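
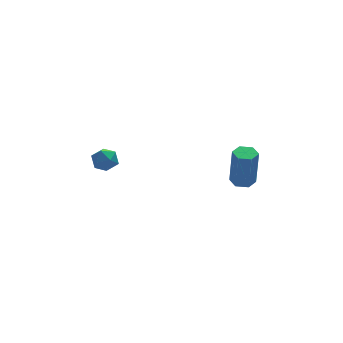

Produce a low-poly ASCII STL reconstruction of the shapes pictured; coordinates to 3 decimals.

solid 
facet normal -0.024 0.065 -0.998
outer loop
vertex 4.057 -2.183 -3.644
vertex 3.515 -1.904 -3.613
vertex 4.029 -1.575 -3.604
endloop
endfacet
facet normal 0.999 0.047 -0.022
outer loop
vertex 4.057 -2.183 -3.644
vertex 4.029 -1.575 -3.604
vertex 4.107 -2.314 -1.639
endloop
endfacet
facet normal 0.999 0.049 -0.021
outer loop
vertex 4.107 -2.314 -1.639
vertex 4.029 -1.575 -3.604
vertex 4.078 -1.706 -1.599
endloop
endfacet
facet normal 0.026 -0.064 0.998
outer loop
vertex 4.107 -2.314 -1.639
vertex 4.078 -1.706 -1.599
vertex 3.565 -2.036 -1.607
endloop
endfacet
facet normal -0.025 0.066 -0.998
outer loop
vertex 4.029 -1.575 -3.604
vertex 3.515 -1.904 -3.613
vertex 3.487 -1.296 -3.572
endloop
endfacet
facet normal 0.459 0.887 0.047
outer loop
vertex 4.029 -1.575 -3.604
vertex 3.487 -1.296 -3.572
vertex 4.078 -1.706 -1.599
endloop
endfacet
facet normal 0.458 0.888 0.047
outer loop
vertex 4.078 -1.706 -1.599
vertex 3.487 -1.296 -3.572
vertex 3.536 -1.428 -1.567
endloop
endfacet
facet normal 0.026 -0.064 0.998
outer loop
vertex 4.078 -1.706 -1.599
vertex 3.536 -1.428 -1.567
vertex 3.565 -2.036 -1.607
endloop
endfacet
facet normal -0.025 0.066 -0.997
outer loop
vertex 3.487 -1.296 -3.572
vertex 3.515 -1.904 -3.613
vertex 2.973 -1.626 -3.581
endloop
endfacet
facet normal -0.540 0.839 0.068
outer loop
vertex 3.487 -1.296 -3.572
vertex 2.973 -1.626 -3.581
vertex 3.536 -1.428 -1.567
endloop
endfacet
facet normal -0.539 0.839 0.068
outer loop
vertex 3.536 -1.428 -1.567
vertex 2.973 -1.626 -3.581
vertex 3.023 -1.757 -1.576
endloop
endfacet
facet normal 0.024 -0.064 0.998
outer loop
vertex 3.536 -1.428 -1.567
vertex 3.023 -1.757 -1.576
vertex 3.565 -2.036 -1.607
endloop
endfacet
facet normal -0.026 0.064 -0.998
outer loop
vertex 2.973 -1.626 -3.581
vertex 3.515 -1.904 -3.613
vertex 3.002 -2.234 -3.621
endloop
endfacet
facet normal -0.999 -0.049 0.022
outer loop
vertex 2.973 -1.626 -3.581
vertex 3.002 -2.234 -3.621
vertex 3.023 -1.757 -1.576
endloop
endfacet
facet normal -0.999 -0.047 0.021
outer loop
vertex 3.023 -1.757 -1.576
vertex 3.002 -2.234 -3.621
vertex 3.051 -2.365 -1.616
endloop
endfacet
facet normal 0.024 -0.065 0.998
outer loop
vertex 3.023 -1.757 -1.576
vertex 3.051 -2.365 -1.616
vertex 3.565 -2.036 -1.607
endloop
endfacet
facet normal -0.026 0.064 -0.998
outer loop
vertex 3.002 -2.234 -3.621
vertex 3.515 -1.904 -3.613
vertex 3.544 -2.512 -3.653
endloop
endfacet
facet normal -0.458 -0.888 -0.047
outer loop
vertex 3.002 -2.234 -3.621
vertex 3.544 -2.512 -3.653
vertex 3.051 -2.365 -1.616
endloop
endfacet
facet normal -0.459 -0.887 -0.047
outer loop
vertex 3.051 -2.365 -1.616
vertex 3.544 -2.512 -3.653
vertex 3.593 -2.644 -1.648
endloop
endfacet
facet normal 0.025 -0.066 0.998
outer loop
vertex 3.051 -2.365 -1.616
vertex 3.593 -2.644 -1.648
vertex 3.565 -2.036 -1.607
endloop
endfacet
facet normal -0.024 0.064 -0.998
outer loop
vertex 3.544 -2.512 -3.653
vertex 3.515 -1.904 -3.613
vertex 4.057 -2.183 -3.644
endloop
endfacet
facet normal 0.539 -0.839 -0.068
outer loop
vertex 3.544 -2.512 -3.653
vertex 4.057 -2.183 -3.644
vertex 3.593 -2.644 -1.648
endloop
endfacet
facet normal 0.540 -0.839 -0.068
outer loop
vertex 3.593 -2.644 -1.648
vertex 4.057 -2.183 -3.644
vertex 4.107 -2.314 -1.639
endloop
endfacet
facet normal 0.025 -0.066 0.997
outer loop
vertex 3.593 -2.644 -1.648
vertex 4.107 -2.314 -1.639
vertex 3.565 -2.036 -1.607
endloop
endfacet
facet normal -0.352 0.602 0.716
outer loop
vertex -3.375 -0.801 -0.746
vertex -3.046 -1.17 -0.274
vertex -2.735 -0.637 -0.569
endloop
endfacet
facet normal -0.274 0.956 0.103
outer loop
vertex -3.375 -0.801 -0.746
vertex -2.735 -0.637 -0.569
vertex -2.923 -0.62 -1.226
endloop
endfacet
facet normal -0.670 0.630 -0.393
outer loop
vertex -3.375 -0.801 -0.746
vertex -2.923 -0.62 -1.226
vertex -3.349 -1.142 -1.337
endloop
endfacet
facet normal -0.994 0.073 -0.086
outer loop
vertex -3.375 -0.801 -0.746
vertex -3.349 -1.142 -1.337
vertex -3.425 -1.482 -0.749
endloop
endfacet
facet normal -0.798 0.056 0.600
outer loop
vertex -3.375 -0.801 -0.746
vertex -3.425 -1.482 -0.749
vertex -3.046 -1.17 -0.274
endloop
endfacet
facet normal 0.412 0.906 -0.094
outer loop
vertex -2.923 -0.62 -1.226
vertex -2.735 -0.637 -0.569
vertex -2.315 -0.878 -1.051
endloop
endfacet
facet normal 0.284 0.332 0.899
outer loop
vertex -2.735 -0.637 -0.569
vertex -3.046 -1.17 -0.274
vertex -2.391 -1.218 -0.463
endloop
endfacet
facet normal -0.438 -0.550 0.711
outer loop
vertex -3.046 -1.17 -0.274
vertex -3.425 -1.482 -0.749
vertex -2.817 -1.74 -0.574
endloop
endfacet
facet normal -0.756 -0.520 -0.398
outer loop
vertex -3.425 -1.482 -0.749
vertex -3.349 -1.142 -1.337
vertex -3.005 -1.723 -1.231
endloop
endfacet
facet normal -0.231 0.379 -0.896
outer loop
vertex -3.349 -1.142 -1.337
vertex -2.923 -0.62 -1.226
vertex -2.694 -1.19 -1.526
endloop
endfacet
facet normal 0.994 -0.073 0.086
outer loop
vertex -2.365 -1.559 -1.054
vertex -2.315 -0.878 -1.051
vertex -2.391 -1.218 -0.463
endloop
endfacet
facet normal 0.670 -0.630 0.393
outer loop
vertex -2.365 -1.559 -1.054
vertex -2.391 -1.218 -0.463
vertex -2.817 -1.74 -0.574
endloop
endfacet
facet normal 0.274 -0.956 -0.103
outer loop
vertex -2.365 -1.559 -1.054
vertex -2.817 -1.74 -0.574
vertex -3.005 -1.723 -1.231
endloop
endfacet
facet normal 0.352 -0.602 -0.716
outer loop
vertex -2.365 -1.559 -1.054
vertex -3.005 -1.723 -1.231
vertex -2.694 -1.19 -1.526
endloop
endfacet
facet normal 0.798 -0.056 -0.600
outer loop
vertex -2.365 -1.559 -1.054
vertex -2.694 -1.19 -1.526
vertex -2.315 -0.878 -1.051
endloop
endfacet
facet normal 0.756 0.520 0.398
outer loop
vertex -2.391 -1.218 -0.463
vertex -2.315 -0.878 -1.051
vertex -2.735 -0.637 -0.569
endloop
endfacet
facet normal 0.231 -0.379 0.896
outer loop
vertex -2.817 -1.74 -0.574
vertex -2.391 -1.218 -0.463
vertex -3.046 -1.17 -0.274
endloop
endfacet
facet normal -0.412 -0.906 0.094
outer loop
vertex -3.005 -1.723 -1.231
vertex -2.817 -1.74 -0.574
vertex -3.425 -1.482 -0.749
endloop
endfacet
facet normal -0.284 -0.332 -0.899
outer loop
vertex -2.694 -1.19 -1.526
vertex -3.005 -1.723 -1.231
vertex -3.349 -1.142 -1.337
endloop
endfacet
facet normal 0.438 0.550 -0.711
outer loop
vertex -2.315 -0.878 -1.051
vertex -2.694 -1.19 -1.526
vertex -2.923 -0.62 -1.226
endloop
endfacet

endsolid


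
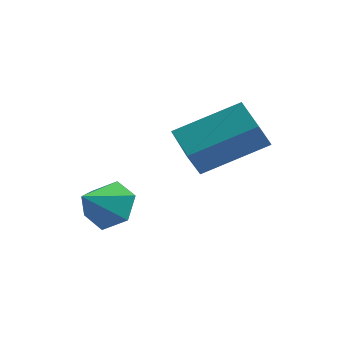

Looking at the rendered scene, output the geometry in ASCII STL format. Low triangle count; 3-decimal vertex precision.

solid 
facet normal -0.691 -0.566 -0.451
outer loop
vertex 0.979 -1.982 -0.451
vertex 0.009 -1.117 -0.05
vertex 1.094 -1.478 -1.26
endloop
endfacet
facet normal 0.713 -0.636 -0.295
outer loop
vertex 2.551 -0.283 -0.31
vertex 0.979 -1.982 -0.451
vertex 1.094 -1.478 -1.26
endloop
endfacet
facet normal -0.691 -0.566 -0.451
outer loop
vertex 1.094 -1.478 -1.26
vertex 0.009 -1.117 -0.05
vertex 0.124 -0.613 -0.859
endloop
endfacet
facet normal 0.119 0.525 -0.843
outer loop
vertex 0.124 -0.613 -0.859
vertex 2.551 -0.283 -0.31
vertex 1.094 -1.478 -1.26
endloop
endfacet
facet normal -0.119 -0.525 0.843
outer loop
vertex 0.979 -1.982 -0.451
vertex 1.466 0.078 0.9
vertex 0.009 -1.117 -0.05
endloop
endfacet
facet normal 0.713 -0.636 -0.295
outer loop
vertex 2.436 -0.787 0.499
vertex 0.979 -1.982 -0.451
vertex 2.551 -0.283 -0.31
endloop
endfacet
facet normal -0.119 -0.525 0.843
outer loop
vertex 2.436 -0.787 0.499
vertex 1.466 0.078 0.9
vertex 0.979 -1.982 -0.451
endloop
endfacet
facet normal -0.713 0.636 0.295
outer loop
vertex 0.009 -1.117 -0.05
vertex 1.466 0.078 0.9
vertex 0.124 -0.613 -0.859
endloop
endfacet
facet normal 0.119 0.525 -0.843
outer loop
vertex 1.581 0.582 0.091
vertex 2.551 -0.283 -0.31
vertex 0.124 -0.613 -0.859
endloop
endfacet
facet normal -0.713 0.636 0.295
outer loop
vertex 0.124 -0.613 -0.859
vertex 1.466 0.078 0.9
vertex 1.581 0.582 0.091
endloop
endfacet
facet normal 0.691 0.566 0.451
outer loop
vertex 1.581 0.582 0.091
vertex 2.436 -0.787 0.499
vertex 2.551 -0.283 -0.31
endloop
endfacet
facet normal 0.691 0.566 0.451
outer loop
vertex 1.466 0.078 0.9
vertex 2.436 -0.787 0.499
vertex 1.581 0.582 0.091
endloop
endfacet
facet normal 0.162 0.818 -0.553
outer loop
vertex -0.411 -2.26 -2.084
vertex -1.107 -2.431 -2.541
vertex -1.164 -1.948 -1.843
endloop
endfacet
facet normal 0.295 -0.026 0.955
outer loop
vertex -0.411 -2.26 -2.084
vertex -1.164 -1.948 -1.843
vertex -1.313 -3.469 -1.839
endloop
endfacet
facet normal 0.162 0.818 -0.553
outer loop
vertex -1.164 -1.948 -1.843
vertex -1.107 -2.431 -2.541
vertex -1.86 -2.119 -2.3
endloop
endfacet
facet normal -0.558 0.057 0.828
outer loop
vertex -1.164 -1.948 -1.843
vertex -1.86 -2.119 -2.3
vertex -1.313 -3.469 -1.839
endloop
endfacet
facet normal 0.162 0.818 -0.552
outer loop
vertex -1.86 -2.119 -2.3
vertex -1.107 -2.431 -2.541
vertex -1.804 -2.601 -2.997
endloop
endfacet
facet normal -0.933 -0.327 0.151
outer loop
vertex -1.86 -2.119 -2.3
vertex -1.804 -2.601 -2.997
vertex -1.313 -3.469 -1.839
endloop
endfacet
facet normal 0.162 0.818 -0.552
outer loop
vertex -1.804 -2.601 -2.997
vertex -1.107 -2.431 -2.541
vertex -1.051 -2.913 -3.238
endloop
endfacet
facet normal -0.457 -0.794 -0.401
outer loop
vertex -1.804 -2.601 -2.997
vertex -1.051 -2.913 -3.238
vertex -1.313 -3.469 -1.839
endloop
endfacet
facet normal 0.162 0.818 -0.552
outer loop
vertex -1.051 -2.913 -3.238
vertex -1.107 -2.431 -2.541
vertex -0.354 -2.743 -2.782
endloop
endfacet
facet normal 0.394 -0.877 -0.275
outer loop
vertex -1.051 -2.913 -3.238
vertex -0.354 -2.743 -2.782
vertex -1.313 -3.469 -1.839
endloop
endfacet
facet normal 0.162 0.818 -0.553
outer loop
vertex -0.354 -2.743 -2.782
vertex -1.107 -2.431 -2.541
vertex -0.411 -2.26 -2.084
endloop
endfacet
facet normal 0.771 -0.493 0.404
outer loop
vertex -0.354 -2.743 -2.782
vertex -0.411 -2.26 -2.084
vertex -1.313 -3.469 -1.839
endloop
endfacet

endsolid


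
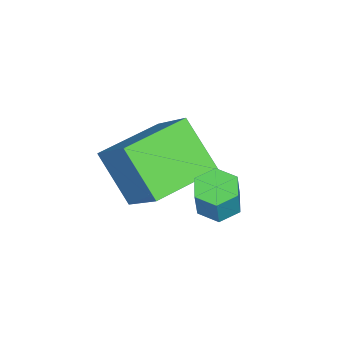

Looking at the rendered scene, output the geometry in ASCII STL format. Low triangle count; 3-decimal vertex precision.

solid 
facet normal -0.272 -0.047 -0.961
outer loop
vertex 1.085 0.491 -0.326
vertex 0.552 0.874 -0.194
vertex 1.132 1.157 -0.372
endloop
endfacet
facet normal 0.960 -0.086 -0.268
outer loop
vertex 1.085 0.491 -0.326
vertex 1.132 1.157 -0.372
vertex 1.382 0.543 0.722
endloop
endfacet
facet normal 0.960 -0.086 -0.268
outer loop
vertex 1.382 0.543 0.722
vertex 1.132 1.157 -0.372
vertex 1.429 1.21 0.675
endloop
endfacet
facet normal 0.272 0.049 0.961
outer loop
vertex 1.382 0.543 0.722
vertex 1.429 1.21 0.675
vertex 0.848 0.926 0.854
endloop
endfacet
facet normal -0.272 -0.047 -0.961
outer loop
vertex 1.132 1.157 -0.372
vertex 0.552 0.874 -0.194
vertex 0.599 1.541 -0.24
endloop
endfacet
facet normal 0.541 0.818 -0.195
outer loop
vertex 1.132 1.157 -0.372
vertex 0.599 1.541 -0.24
vertex 1.429 1.21 0.675
endloop
endfacet
facet normal 0.540 0.819 -0.193
outer loop
vertex 1.429 1.21 0.675
vertex 0.599 1.541 -0.24
vertex 0.895 1.593 0.807
endloop
endfacet
facet normal 0.272 0.049 0.961
outer loop
vertex 1.429 1.21 0.675
vertex 0.895 1.593 0.807
vertex 0.848 0.926 0.854
endloop
endfacet
facet normal -0.271 -0.047 -0.961
outer loop
vertex 0.599 1.541 -0.24
vertex 0.552 0.874 -0.194
vertex 0.018 1.257 -0.062
endloop
endfacet
facet normal -0.420 0.905 0.074
outer loop
vertex 0.599 1.541 -0.24
vertex 0.018 1.257 -0.062
vertex 0.895 1.593 0.807
endloop
endfacet
facet normal -0.420 0.904 0.074
outer loop
vertex 0.895 1.593 0.807
vertex 0.018 1.257 -0.062
vertex 0.315 1.309 0.986
endloop
endfacet
facet normal 0.273 0.048 0.961
outer loop
vertex 0.895 1.593 0.807
vertex 0.315 1.309 0.986
vertex 0.848 0.926 0.854
endloop
endfacet
facet normal -0.272 -0.049 -0.961
outer loop
vertex 0.018 1.257 -0.062
vertex 0.552 0.874 -0.194
vertex -0.029 0.59 -0.015
endloop
endfacet
facet normal -0.960 0.086 0.268
outer loop
vertex 0.018 1.257 -0.062
vertex -0.029 0.59 -0.015
vertex 0.315 1.309 0.986
endloop
endfacet
facet normal -0.960 0.086 0.268
outer loop
vertex 0.315 1.309 0.986
vertex -0.029 0.59 -0.015
vertex 0.268 0.643 1.032
endloop
endfacet
facet normal 0.272 0.047 0.961
outer loop
vertex 0.315 1.309 0.986
vertex 0.268 0.643 1.032
vertex 0.848 0.926 0.854
endloop
endfacet
facet normal -0.272 -0.049 -0.961
outer loop
vertex -0.029 0.59 -0.015
vertex 0.552 0.874 -0.194
vertex 0.505 0.207 -0.147
endloop
endfacet
facet normal -0.539 -0.819 0.195
outer loop
vertex -0.029 0.59 -0.015
vertex 0.505 0.207 -0.147
vertex 0.268 0.643 1.032
endloop
endfacet
facet normal -0.541 -0.818 0.194
outer loop
vertex 0.268 0.643 1.032
vertex 0.505 0.207 -0.147
vertex 0.801 0.259 0.9
endloop
endfacet
facet normal 0.272 0.047 0.961
outer loop
vertex 0.268 0.643 1.032
vertex 0.801 0.259 0.9
vertex 0.848 0.926 0.854
endloop
endfacet
facet normal -0.273 -0.048 -0.961
outer loop
vertex 0.505 0.207 -0.147
vertex 0.552 0.874 -0.194
vertex 1.085 0.491 -0.326
endloop
endfacet
facet normal 0.420 -0.904 -0.074
outer loop
vertex 0.505 0.207 -0.147
vertex 1.085 0.491 -0.326
vertex 0.801 0.259 0.9
endloop
endfacet
facet normal 0.420 -0.905 -0.074
outer loop
vertex 0.801 0.259 0.9
vertex 1.085 0.491 -0.326
vertex 1.382 0.543 0.722
endloop
endfacet
facet normal 0.271 0.047 0.961
outer loop
vertex 0.801 0.259 0.9
vertex 1.382 0.543 0.722
vertex 0.848 0.926 0.854
endloop
endfacet
facet normal -0.884 0.460 0.078
outer loop
vertex -1.678 -2.063 0.193
vertex -0.897 -0.811 1.659
vertex -1.148 -0.817 -1.154
endloop
endfacet
facet normal -0.376 -0.602 -0.705
outer loop
vertex 0.717 -1.789 -1.319
vertex -1.678 -2.063 0.193
vertex -1.148 -0.817 -1.154
endloop
endfacet
facet normal -0.884 0.460 0.078
outer loop
vertex -1.148 -0.817 -1.154
vertex -0.897 -0.811 1.659
vertex -0.367 0.435 0.312
endloop
endfacet
facet normal 0.278 0.652 -0.705
outer loop
vertex -0.367 0.435 0.312
vertex 0.717 -1.789 -1.319
vertex -1.148 -0.817 -1.154
endloop
endfacet
facet normal -0.278 -0.652 0.705
outer loop
vertex -1.678 -2.063 0.193
vertex 0.968 -1.783 1.494
vertex -0.897 -0.811 1.659
endloop
endfacet
facet normal -0.376 -0.602 -0.705
outer loop
vertex 0.187 -3.035 0.028
vertex -1.678 -2.063 0.193
vertex 0.717 -1.789 -1.319
endloop
endfacet
facet normal -0.278 -0.652 0.705
outer loop
vertex 0.187 -3.035 0.028
vertex 0.968 -1.783 1.494
vertex -1.678 -2.063 0.193
endloop
endfacet
facet normal 0.376 0.602 0.705
outer loop
vertex -0.897 -0.811 1.659
vertex 0.968 -1.783 1.494
vertex -0.367 0.435 0.312
endloop
endfacet
facet normal 0.278 0.652 -0.705
outer loop
vertex 1.498 -0.537 0.147
vertex 0.717 -1.789 -1.319
vertex -0.367 0.435 0.312
endloop
endfacet
facet normal 0.376 0.602 0.705
outer loop
vertex -0.367 0.435 0.312
vertex 0.968 -1.783 1.494
vertex 1.498 -0.537 0.147
endloop
endfacet
facet normal 0.884 -0.460 -0.078
outer loop
vertex 1.498 -0.537 0.147
vertex 0.187 -3.035 0.028
vertex 0.717 -1.789 -1.319
endloop
endfacet
facet normal 0.884 -0.460 -0.078
outer loop
vertex 0.968 -1.783 1.494
vertex 0.187 -3.035 0.028
vertex 1.498 -0.537 0.147
endloop
endfacet

endsolid


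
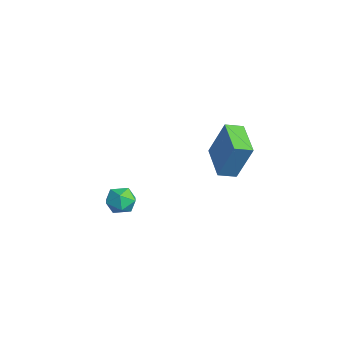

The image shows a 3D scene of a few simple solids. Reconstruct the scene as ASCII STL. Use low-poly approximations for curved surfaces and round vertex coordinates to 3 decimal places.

solid 
facet normal -0.959 0.187 0.214
outer loop
vertex -2.655 2.755 5.205
vertex -2.553 3.57 4.949
vertex -3.156 2.251 3.399
endloop
endfacet
facet normal -0.118 -0.947 0.297
outer loop
vertex -1.507 1.93 3.031
vertex -2.655 2.755 5.205
vertex -3.156 2.251 3.399
endloop
endfacet
facet normal -0.959 0.186 0.215
outer loop
vertex -3.156 2.251 3.399
vertex -2.553 3.57 4.949
vertex -3.055 3.066 3.144
endloop
endfacet
facet normal -0.258 -0.259 -0.931
outer loop
vertex -3.055 3.066 3.144
vertex -1.507 1.93 3.031
vertex -3.156 2.251 3.399
endloop
endfacet
facet normal 0.258 0.260 0.930
outer loop
vertex -2.655 2.755 5.205
vertex -0.904 3.249 4.581
vertex -2.553 3.57 4.949
endloop
endfacet
facet normal -0.118 -0.947 0.297
outer loop
vertex -1.005 2.434 4.836
vertex -2.655 2.755 5.205
vertex -1.507 1.93 3.031
endloop
endfacet
facet normal 0.259 0.259 0.931
outer loop
vertex -1.005 2.434 4.836
vertex -0.904 3.249 4.581
vertex -2.655 2.755 5.205
endloop
endfacet
facet normal 0.118 0.947 -0.297
outer loop
vertex -2.553 3.57 4.949
vertex -0.904 3.249 4.581
vertex -3.055 3.066 3.144
endloop
endfacet
facet normal -0.259 -0.260 -0.930
outer loop
vertex -1.405 2.745 2.775
vertex -1.507 1.93 3.031
vertex -3.055 3.066 3.144
endloop
endfacet
facet normal 0.118 0.948 -0.297
outer loop
vertex -3.055 3.066 3.144
vertex -0.904 3.249 4.581
vertex -1.405 2.745 2.775
endloop
endfacet
facet normal 0.959 -0.187 -0.214
outer loop
vertex -1.405 2.745 2.775
vertex -1.005 2.434 4.836
vertex -1.507 1.93 3.031
endloop
endfacet
facet normal 0.959 -0.186 -0.214
outer loop
vertex -0.904 3.249 4.581
vertex -1.005 2.434 4.836
vertex -1.405 2.745 2.775
endloop
endfacet
facet normal -0.543 0.775 0.323
outer loop
vertex -1.017 -1.899 3.06
vertex -1.549 -2.352 3.254
vertex -1.026 -2.183 3.727
endloop
endfacet
facet normal 0.156 0.908 0.389
outer loop
vertex -1.017 -1.899 3.06
vertex -1.026 -2.183 3.727
vertex -0.401 -2.134 3.362
endloop
endfacet
facet normal 0.452 0.854 -0.258
outer loop
vertex -1.017 -1.899 3.06
vertex -0.401 -2.134 3.362
vertex -0.538 -2.273 2.663
endloop
endfacet
facet normal -0.063 0.687 -0.724
outer loop
vertex -1.017 -1.899 3.06
vertex -0.538 -2.273 2.663
vertex -1.248 -2.408 2.597
endloop
endfacet
facet normal -0.677 0.639 -0.365
outer loop
vertex -1.017 -1.899 3.06
vertex -1.248 -2.408 2.597
vertex -1.549 -2.352 3.254
endloop
endfacet
facet normal 0.438 0.402 0.804
outer loop
vertex -0.401 -2.134 3.362
vertex -1.026 -2.183 3.727
vertex -0.552 -2.732 3.743
endloop
endfacet
facet normal -0.692 0.188 0.698
outer loop
vertex -1.026 -2.183 3.727
vertex -1.549 -2.352 3.254
vertex -1.262 -2.867 3.677
endloop
endfacet
facet normal -0.910 -0.034 -0.414
outer loop
vertex -1.549 -2.352 3.254
vertex -1.248 -2.408 2.597
vertex -1.399 -3.006 2.978
endloop
endfacet
facet normal 0.084 0.044 -0.995
outer loop
vertex -1.248 -2.408 2.597
vertex -0.538 -2.273 2.663
vertex -0.774 -2.957 2.613
endloop
endfacet
facet normal 0.918 0.313 -0.242
outer loop
vertex -0.538 -2.273 2.663
vertex -0.401 -2.134 3.362
vertex -0.251 -2.788 3.086
endloop
endfacet
facet normal 0.063 -0.687 0.724
outer loop
vertex -0.783 -3.241 3.28
vertex -0.552 -2.732 3.743
vertex -1.262 -2.867 3.677
endloop
endfacet
facet normal -0.452 -0.854 0.258
outer loop
vertex -0.783 -3.241 3.28
vertex -1.262 -2.867 3.677
vertex -1.399 -3.006 2.978
endloop
endfacet
facet normal -0.156 -0.908 -0.389
outer loop
vertex -0.783 -3.241 3.28
vertex -1.399 -3.006 2.978
vertex -0.774 -2.957 2.613
endloop
endfacet
facet normal 0.543 -0.775 -0.323
outer loop
vertex -0.783 -3.241 3.28
vertex -0.774 -2.957 2.613
vertex -0.251 -2.788 3.086
endloop
endfacet
facet normal 0.677 -0.639 0.365
outer loop
vertex -0.783 -3.241 3.28
vertex -0.251 -2.788 3.086
vertex -0.552 -2.732 3.743
endloop
endfacet
facet normal -0.084 -0.044 0.995
outer loop
vertex -1.262 -2.867 3.677
vertex -0.552 -2.732 3.743
vertex -1.026 -2.183 3.727
endloop
endfacet
facet normal -0.918 -0.313 0.242
outer loop
vertex -1.399 -3.006 2.978
vertex -1.262 -2.867 3.677
vertex -1.549 -2.352 3.254
endloop
endfacet
facet normal -0.438 -0.402 -0.804
outer loop
vertex -0.774 -2.957 2.613
vertex -1.399 -3.006 2.978
vertex -1.248 -2.408 2.597
endloop
endfacet
facet normal 0.692 -0.188 -0.698
outer loop
vertex -0.251 -2.788 3.086
vertex -0.774 -2.957 2.613
vertex -0.538 -2.273 2.663
endloop
endfacet
facet normal 0.910 0.034 0.414
outer loop
vertex -0.552 -2.732 3.743
vertex -0.251 -2.788 3.086
vertex -0.401 -2.134 3.362
endloop
endfacet

endsolid


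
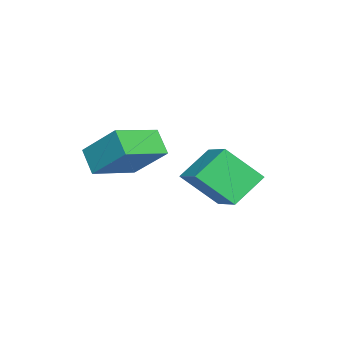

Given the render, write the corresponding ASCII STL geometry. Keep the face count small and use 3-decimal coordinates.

solid 
facet normal -0.825 0.516 -0.230
outer loop
vertex 1.147 1.73 0.835
vertex 1.703 2.264 0.038
vertex 0.666 0.419 -0.378
endloop
endfacet
facet normal -0.501 -0.482 0.719
outer loop
vertex 2.177 -0.524 0.042
vertex 1.147 1.73 0.835
vertex 0.666 0.419 -0.378
endloop
endfacet
facet normal -0.825 0.516 -0.231
outer loop
vertex 0.666 0.419 -0.378
vertex 1.703 2.264 0.038
vertex 1.223 0.953 -1.176
endloop
endfacet
facet normal -0.260 -0.709 -0.656
outer loop
vertex 1.223 0.953 -1.176
vertex 2.177 -0.524 0.042
vertex 0.666 0.419 -0.378
endloop
endfacet
facet normal 0.260 0.709 0.656
outer loop
vertex 1.147 1.73 0.835
vertex 3.214 1.321 0.458
vertex 1.703 2.264 0.038
endloop
endfacet
facet normal -0.501 -0.482 0.719
outer loop
vertex 2.657 0.787 1.256
vertex 1.147 1.73 0.835
vertex 2.177 -0.524 0.042
endloop
endfacet
facet normal 0.260 0.709 0.656
outer loop
vertex 2.657 0.787 1.256
vertex 3.214 1.321 0.458
vertex 1.147 1.73 0.835
endloop
endfacet
facet normal 0.501 0.482 -0.719
outer loop
vertex 1.703 2.264 0.038
vertex 3.214 1.321 0.458
vertex 1.223 0.953 -1.176
endloop
endfacet
facet normal -0.260 -0.709 -0.656
outer loop
vertex 2.733 0.01 -0.755
vertex 2.177 -0.524 0.042
vertex 1.223 0.953 -1.176
endloop
endfacet
facet normal 0.501 0.481 -0.719
outer loop
vertex 1.223 0.953 -1.176
vertex 3.214 1.321 0.458
vertex 2.733 0.01 -0.755
endloop
endfacet
facet normal 0.825 -0.516 0.230
outer loop
vertex 2.733 0.01 -0.755
vertex 2.657 0.787 1.256
vertex 2.177 -0.524 0.042
endloop
endfacet
facet normal 0.825 -0.516 0.231
outer loop
vertex 3.214 1.321 0.458
vertex 2.657 0.787 1.256
vertex 2.733 0.01 -0.755
endloop
endfacet
facet normal -0.773 -0.516 -0.369
outer loop
vertex -1.399 2.749 -0.911
vertex -1.667 4.044 -2.161
vertex -0.436 2.005 -1.887
endloop
endfacet
facet normal 0.147 -0.711 0.687
outer loop
vertex 1.047 2.996 -1.179
vertex -1.399 2.749 -0.911
vertex -0.436 2.005 -1.887
endloop
endfacet
facet normal -0.773 -0.516 -0.369
outer loop
vertex -0.436 2.005 -1.887
vertex -1.667 4.044 -2.161
vertex -0.704 3.3 -3.138
endloop
endfacet
facet normal 0.617 -0.477 -0.626
outer loop
vertex -0.704 3.3 -3.138
vertex 1.047 2.996 -1.179
vertex -0.436 2.005 -1.887
endloop
endfacet
facet normal -0.617 0.477 0.626
outer loop
vertex -1.399 2.749 -0.911
vertex -0.184 5.035 -1.453
vertex -1.667 4.044 -2.161
endloop
endfacet
facet normal 0.147 -0.712 0.687
outer loop
vertex 0.084 3.74 -0.202
vertex -1.399 2.749 -0.911
vertex 1.047 2.996 -1.179
endloop
endfacet
facet normal -0.618 0.477 0.626
outer loop
vertex 0.084 3.74 -0.202
vertex -0.184 5.035 -1.453
vertex -1.399 2.749 -0.911
endloop
endfacet
facet normal -0.147 0.711 -0.687
outer loop
vertex -1.667 4.044 -2.161
vertex -0.184 5.035 -1.453
vertex -0.704 3.3 -3.138
endloop
endfacet
facet normal 0.618 -0.476 -0.626
outer loop
vertex 0.779 4.291 -2.429
vertex 1.047 2.996 -1.179
vertex -0.704 3.3 -3.138
endloop
endfacet
facet normal -0.147 0.711 -0.687
outer loop
vertex -0.704 3.3 -3.138
vertex -0.184 5.035 -1.453
vertex 0.779 4.291 -2.429
endloop
endfacet
facet normal 0.773 0.516 0.369
outer loop
vertex 0.779 4.291 -2.429
vertex 0.084 3.74 -0.202
vertex 1.047 2.996 -1.179
endloop
endfacet
facet normal 0.773 0.516 0.369
outer loop
vertex -0.184 5.035 -1.453
vertex 0.084 3.74 -0.202
vertex 0.779 4.291 -2.429
endloop
endfacet

endsolid


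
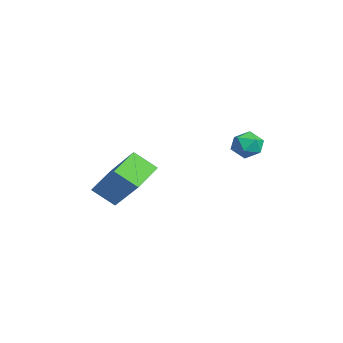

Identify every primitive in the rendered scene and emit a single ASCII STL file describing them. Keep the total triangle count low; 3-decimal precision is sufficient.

solid 
facet normal -0.537 0.637 0.553
outer loop
vertex 1.69 3.578 0.821
vertex 2.113 3.467 1.36
vertex 2.252 3.976 0.909
endloop
endfacet
facet normal -0.558 0.818 -0.136
outer loop
vertex 1.69 3.578 0.821
vertex 2.252 3.976 0.909
vertex 2.08 3.753 0.275
endloop
endfacet
facet normal -0.823 0.266 -0.502
outer loop
vertex 1.69 3.578 0.821
vertex 2.08 3.753 0.275
vertex 1.835 3.106 0.334
endloop
endfacet
facet normal -0.965 -0.258 -0.037
outer loop
vertex 1.69 3.578 0.821
vertex 1.835 3.106 0.334
vertex 1.856 2.93 1.004
endloop
endfacet
facet normal -0.789 -0.029 0.613
outer loop
vertex 1.69 3.578 0.821
vertex 1.856 2.93 1.004
vertex 2.113 3.467 1.36
endloop
endfacet
facet normal 0.112 0.927 -0.357
outer loop
vertex 2.08 3.753 0.275
vertex 2.252 3.976 0.909
vertex 2.744 3.75 0.476
endloop
endfacet
facet normal 0.145 0.634 0.760
outer loop
vertex 2.252 3.976 0.909
vertex 2.113 3.467 1.36
vertex 2.765 3.574 1.146
endloop
endfacet
facet normal -0.262 -0.443 0.857
outer loop
vertex 2.113 3.467 1.36
vertex 1.856 2.93 1.004
vertex 2.52 2.927 1.205
endloop
endfacet
facet normal -0.547 -0.814 -0.197
outer loop
vertex 1.856 2.93 1.004
vertex 1.835 3.106 0.334
vertex 2.348 2.704 0.571
endloop
endfacet
facet normal -0.317 0.033 -0.948
outer loop
vertex 1.835 3.106 0.334
vertex 2.08 3.753 0.275
vertex 2.487 3.213 0.12
endloop
endfacet
facet normal 0.965 0.258 0.037
outer loop
vertex 2.91 3.102 0.659
vertex 2.744 3.75 0.476
vertex 2.765 3.574 1.146
endloop
endfacet
facet normal 0.823 -0.266 0.502
outer loop
vertex 2.91 3.102 0.659
vertex 2.765 3.574 1.146
vertex 2.52 2.927 1.205
endloop
endfacet
facet normal 0.558 -0.818 0.136
outer loop
vertex 2.91 3.102 0.659
vertex 2.52 2.927 1.205
vertex 2.348 2.704 0.571
endloop
endfacet
facet normal 0.537 -0.637 -0.553
outer loop
vertex 2.91 3.102 0.659
vertex 2.348 2.704 0.571
vertex 2.487 3.213 0.12
endloop
endfacet
facet normal 0.789 0.029 -0.613
outer loop
vertex 2.91 3.102 0.659
vertex 2.487 3.213 0.12
vertex 2.744 3.75 0.476
endloop
endfacet
facet normal 0.547 0.814 0.197
outer loop
vertex 2.765 3.574 1.146
vertex 2.744 3.75 0.476
vertex 2.252 3.976 0.909
endloop
endfacet
facet normal 0.317 -0.033 0.948
outer loop
vertex 2.52 2.927 1.205
vertex 2.765 3.574 1.146
vertex 2.113 3.467 1.36
endloop
endfacet
facet normal -0.112 -0.927 0.357
outer loop
vertex 2.348 2.704 0.571
vertex 2.52 2.927 1.205
vertex 1.856 2.93 1.004
endloop
endfacet
facet normal -0.145 -0.634 -0.760
outer loop
vertex 2.487 3.213 0.12
vertex 2.348 2.704 0.571
vertex 1.835 3.106 0.334
endloop
endfacet
facet normal 0.262 0.443 -0.857
outer loop
vertex 2.744 3.75 0.476
vertex 2.487 3.213 0.12
vertex 2.08 3.753 0.275
endloop
endfacet
facet normal -0.656 -0.338 -0.675
outer loop
vertex -0.303 -1.448 -1.25
vertex 0.015 -0.585 -1.99
vertex 0.734 -2.32 -1.821
endloop
endfacet
facet normal -0.269 -0.731 0.627
outer loop
vertex 2.105 -1.615 -0.41
vertex -0.303 -1.448 -1.25
vertex 0.734 -2.32 -1.821
endloop
endfacet
facet normal -0.656 -0.338 -0.675
outer loop
vertex 0.734 -2.32 -1.821
vertex 0.015 -0.585 -1.99
vertex 1.051 -1.457 -2.561
endloop
endfacet
facet normal 0.705 -0.593 -0.389
outer loop
vertex 1.051 -1.457 -2.561
vertex 2.105 -1.615 -0.41
vertex 0.734 -2.32 -1.821
endloop
endfacet
facet normal -0.705 0.593 0.389
outer loop
vertex -0.303 -1.448 -1.25
vertex 1.386 0.12 -0.579
vertex 0.015 -0.585 -1.99
endloop
endfacet
facet normal -0.269 -0.731 0.627
outer loop
vertex 1.069 -0.743 0.161
vertex -0.303 -1.448 -1.25
vertex 2.105 -1.615 -0.41
endloop
endfacet
facet normal -0.705 0.593 0.389
outer loop
vertex 1.069 -0.743 0.161
vertex 1.386 0.12 -0.579
vertex -0.303 -1.448 -1.25
endloop
endfacet
facet normal 0.270 0.731 -0.627
outer loop
vertex 0.015 -0.585 -1.99
vertex 1.386 0.12 -0.579
vertex 1.051 -1.457 -2.561
endloop
endfacet
facet normal 0.705 -0.593 -0.389
outer loop
vertex 2.423 -0.752 -1.15
vertex 2.105 -1.615 -0.41
vertex 1.051 -1.457 -2.561
endloop
endfacet
facet normal 0.269 0.731 -0.627
outer loop
vertex 1.051 -1.457 -2.561
vertex 1.386 0.12 -0.579
vertex 2.423 -0.752 -1.15
endloop
endfacet
facet normal 0.656 0.337 0.675
outer loop
vertex 2.423 -0.752 -1.15
vertex 1.069 -0.743 0.161
vertex 2.105 -1.615 -0.41
endloop
endfacet
facet normal 0.656 0.338 0.675
outer loop
vertex 1.386 0.12 -0.579
vertex 1.069 -0.743 0.161
vertex 2.423 -0.752 -1.15
endloop
endfacet

endsolid


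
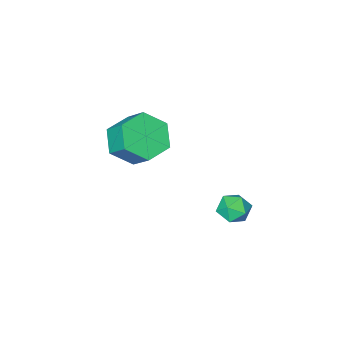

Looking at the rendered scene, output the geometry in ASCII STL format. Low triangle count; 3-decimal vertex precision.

solid 
facet normal -0.499 0.854 -0.148
outer loop
vertex 1.552 3.785 -0.202
vertex 1.129 3.624 0.296
vertex 1.688 3.974 0.429
endloop
endfacet
facet normal 0.190 0.929 -0.319
outer loop
vertex 1.552 3.785 -0.202
vertex 1.688 3.974 0.429
vertex 2.18 3.738 0.035
endloop
endfacet
facet normal 0.345 0.447 -0.825
outer loop
vertex 1.552 3.785 -0.202
vertex 2.18 3.738 0.035
vertex 1.924 3.242 -0.341
endloop
endfacet
facet normal -0.248 0.077 -0.966
outer loop
vertex 1.552 3.785 -0.202
vertex 1.924 3.242 -0.341
vertex 1.275 3.172 -0.18
endloop
endfacet
facet normal -0.770 0.328 -0.548
outer loop
vertex 1.552 3.785 -0.202
vertex 1.275 3.172 -0.18
vertex 1.129 3.624 0.296
endloop
endfacet
facet normal 0.579 0.773 0.259
outer loop
vertex 2.18 3.738 0.035
vertex 1.688 3.974 0.429
vertex 2.145 3.548 0.68
endloop
endfacet
facet normal -0.536 0.652 0.536
outer loop
vertex 1.688 3.974 0.429
vertex 1.129 3.624 0.296
vertex 1.496 3.478 0.841
endloop
endfacet
facet normal -0.974 -0.198 -0.111
outer loop
vertex 1.129 3.624 0.296
vertex 1.275 3.172 -0.18
vertex 1.24 2.982 0.465
endloop
endfacet
facet normal -0.130 -0.603 -0.787
outer loop
vertex 1.275 3.172 -0.18
vertex 1.924 3.242 -0.341
vertex 1.732 2.746 0.071
endloop
endfacet
facet normal 0.829 -0.004 -0.559
outer loop
vertex 1.924 3.242 -0.341
vertex 2.18 3.738 0.035
vertex 2.291 3.096 0.204
endloop
endfacet
facet normal 0.248 -0.077 0.966
outer loop
vertex 1.868 2.935 0.702
vertex 2.145 3.548 0.68
vertex 1.496 3.478 0.841
endloop
endfacet
facet normal -0.345 -0.447 0.825
outer loop
vertex 1.868 2.935 0.702
vertex 1.496 3.478 0.841
vertex 1.24 2.982 0.465
endloop
endfacet
facet normal -0.190 -0.929 0.319
outer loop
vertex 1.868 2.935 0.702
vertex 1.24 2.982 0.465
vertex 1.732 2.746 0.071
endloop
endfacet
facet normal 0.499 -0.854 0.148
outer loop
vertex 1.868 2.935 0.702
vertex 1.732 2.746 0.071
vertex 2.291 3.096 0.204
endloop
endfacet
facet normal 0.770 -0.328 0.548
outer loop
vertex 1.868 2.935 0.702
vertex 2.291 3.096 0.204
vertex 2.145 3.548 0.68
endloop
endfacet
facet normal 0.130 0.603 0.787
outer loop
vertex 1.496 3.478 0.841
vertex 2.145 3.548 0.68
vertex 1.688 3.974 0.429
endloop
endfacet
facet normal -0.829 0.004 0.559
outer loop
vertex 1.24 2.982 0.465
vertex 1.496 3.478 0.841
vertex 1.129 3.624 0.296
endloop
endfacet
facet normal -0.579 -0.773 -0.259
outer loop
vertex 1.732 2.746 0.071
vertex 1.24 2.982 0.465
vertex 1.275 3.172 -0.18
endloop
endfacet
facet normal 0.536 -0.652 -0.536
outer loop
vertex 2.291 3.096 0.204
vertex 1.732 2.746 0.071
vertex 1.924 3.242 -0.341
endloop
endfacet
facet normal 0.974 0.198 0.111
outer loop
vertex 2.145 3.548 0.68
vertex 2.291 3.096 0.204
vertex 2.18 3.738 0.035
endloop
endfacet
facet normal 0.039 -0.723 -0.690
outer loop
vertex 3.928 -1.008 1.225
vertex 2.925 -1.162 1.329
vertex 3.269 -0.489 0.644
endloop
endfacet
facet normal 0.762 0.469 -0.446
outer loop
vertex 3.928 -1.008 1.225
vertex 3.269 -0.489 0.644
vertex 3.878 -0.105 2.088
endloop
endfacet
facet normal 0.763 0.468 -0.446
outer loop
vertex 3.878 -0.105 2.088
vertex 3.269 -0.489 0.644
vertex 3.22 0.414 1.507
endloop
endfacet
facet normal -0.039 0.723 0.690
outer loop
vertex 3.878 -0.105 2.088
vertex 3.22 0.414 1.507
vertex 2.875 -0.258 2.191
endloop
endfacet
facet normal 0.039 -0.722 -0.690
outer loop
vertex 3.269 -0.489 0.644
vertex 2.925 -1.162 1.329
vertex 2.266 -0.642 0.748
endloop
endfacet
facet normal -0.177 0.675 -0.716
outer loop
vertex 3.269 -0.489 0.644
vertex 2.266 -0.642 0.748
vertex 3.22 0.414 1.507
endloop
endfacet
facet normal -0.177 0.675 -0.717
outer loop
vertex 3.22 0.414 1.507
vertex 2.266 -0.642 0.748
vertex 2.217 0.261 1.61
endloop
endfacet
facet normal -0.039 0.723 0.690
outer loop
vertex 3.22 0.414 1.507
vertex 2.217 0.261 1.61
vertex 2.875 -0.258 2.191
endloop
endfacet
facet normal 0.039 -0.722 -0.691
outer loop
vertex 2.266 -0.642 0.748
vertex 2.925 -1.162 1.329
vertex 1.922 -1.315 1.432
endloop
endfacet
facet normal -0.941 0.207 -0.270
outer loop
vertex 2.266 -0.642 0.748
vertex 1.922 -1.315 1.432
vertex 2.217 0.261 1.61
endloop
endfacet
facet normal -0.940 0.207 -0.271
outer loop
vertex 2.217 0.261 1.61
vertex 1.922 -1.315 1.432
vertex 1.872 -0.412 2.295
endloop
endfacet
facet normal -0.039 0.723 0.690
outer loop
vertex 2.217 0.261 1.61
vertex 1.872 -0.412 2.295
vertex 2.875 -0.258 2.191
endloop
endfacet
facet normal 0.039 -0.723 -0.690
outer loop
vertex 1.922 -1.315 1.432
vertex 2.925 -1.162 1.329
vertex 2.58 -1.834 2.013
endloop
endfacet
facet normal -0.763 -0.468 0.446
outer loop
vertex 1.922 -1.315 1.432
vertex 2.58 -1.834 2.013
vertex 1.872 -0.412 2.295
endloop
endfacet
facet normal -0.762 -0.468 0.447
outer loop
vertex 1.872 -0.412 2.295
vertex 2.58 -1.834 2.013
vertex 2.531 -0.931 2.876
endloop
endfacet
facet normal -0.039 0.723 0.690
outer loop
vertex 1.872 -0.412 2.295
vertex 2.531 -0.931 2.876
vertex 2.875 -0.258 2.191
endloop
endfacet
facet normal 0.039 -0.723 -0.690
outer loop
vertex 2.58 -1.834 2.013
vertex 2.925 -1.162 1.329
vertex 3.583 -1.681 1.91
endloop
endfacet
facet normal 0.177 -0.675 0.716
outer loop
vertex 2.58 -1.834 2.013
vertex 3.583 -1.681 1.91
vertex 2.531 -0.931 2.876
endloop
endfacet
facet normal 0.177 -0.675 0.717
outer loop
vertex 2.531 -0.931 2.876
vertex 3.583 -1.681 1.91
vertex 3.534 -0.778 2.772
endloop
endfacet
facet normal -0.039 0.722 0.690
outer loop
vertex 2.531 -0.931 2.876
vertex 3.534 -0.778 2.772
vertex 2.875 -0.258 2.191
endloop
endfacet
facet normal 0.039 -0.723 -0.690
outer loop
vertex 3.583 -1.681 1.91
vertex 2.925 -1.162 1.329
vertex 3.928 -1.008 1.225
endloop
endfacet
facet normal 0.940 -0.207 0.270
outer loop
vertex 3.583 -1.681 1.91
vertex 3.928 -1.008 1.225
vertex 3.534 -0.778 2.772
endloop
endfacet
facet normal 0.940 -0.206 0.270
outer loop
vertex 3.534 -0.778 2.772
vertex 3.928 -1.008 1.225
vertex 3.878 -0.105 2.088
endloop
endfacet
facet normal -0.039 0.722 0.691
outer loop
vertex 3.534 -0.778 2.772
vertex 3.878 -0.105 2.088
vertex 2.875 -0.258 2.191
endloop
endfacet

endsolid


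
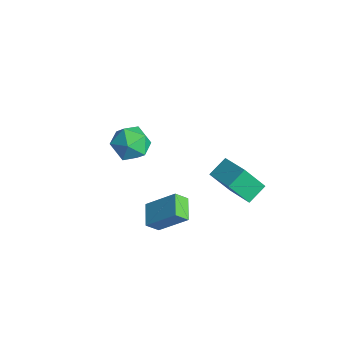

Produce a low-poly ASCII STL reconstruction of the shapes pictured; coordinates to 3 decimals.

solid 
facet normal -0.929 0.370 0.008
outer loop
vertex -3.579 -1.1 -2.715
vertex -3.907 -1.943 -1.851
vertex -3.46 -0.828 -1.5
endloop
endfacet
facet normal -0.455 0.878 -0.152
outer loop
vertex -3.579 -1.1 -2.715
vertex -3.46 -0.828 -1.5
vertex -2.56 -0.501 -2.305
endloop
endfacet
facet normal -0.099 0.671 -0.735
outer loop
vertex -3.579 -1.1 -2.715
vertex -2.56 -0.501 -2.305
vertex -2.45 -1.414 -3.154
endloop
endfacet
facet normal -0.354 0.036 -0.935
outer loop
vertex -3.579 -1.1 -2.715
vertex -2.45 -1.414 -3.154
vertex -3.283 -2.305 -2.873
endloop
endfacet
facet normal -0.867 -0.150 -0.476
outer loop
vertex -3.579 -1.1 -2.715
vertex -3.283 -2.305 -2.873
vertex -3.907 -1.943 -1.851
endloop
endfacet
facet normal 0.012 0.922 0.388
outer loop
vertex -2.56 -0.501 -2.305
vertex -3.46 -0.828 -1.5
vertex -2.257 -0.975 -1.187
endloop
endfacet
facet normal -0.757 0.100 0.646
outer loop
vertex -3.46 -0.828 -1.5
vertex -3.907 -1.943 -1.851
vertex -3.09 -1.866 -0.906
endloop
endfacet
facet normal -0.656 -0.743 -0.137
outer loop
vertex -3.907 -1.943 -1.851
vertex -3.283 -2.305 -2.873
vertex -2.98 -2.779 -1.755
endloop
endfacet
facet normal 0.175 -0.441 -0.880
outer loop
vertex -3.283 -2.305 -2.873
vertex -2.45 -1.414 -3.154
vertex -2.08 -2.452 -2.56
endloop
endfacet
facet normal 0.588 0.588 -0.556
outer loop
vertex -2.45 -1.414 -3.154
vertex -2.56 -0.501 -2.305
vertex -1.633 -1.337 -2.209
endloop
endfacet
facet normal 0.354 -0.036 0.935
outer loop
vertex -1.961 -2.18 -1.345
vertex -2.257 -0.975 -1.187
vertex -3.09 -1.866 -0.906
endloop
endfacet
facet normal 0.099 -0.671 0.735
outer loop
vertex -1.961 -2.18 -1.345
vertex -3.09 -1.866 -0.906
vertex -2.98 -2.779 -1.755
endloop
endfacet
facet normal 0.455 -0.878 0.152
outer loop
vertex -1.961 -2.18 -1.345
vertex -2.98 -2.779 -1.755
vertex -2.08 -2.452 -2.56
endloop
endfacet
facet normal 0.929 -0.370 -0.008
outer loop
vertex -1.961 -2.18 -1.345
vertex -2.08 -2.452 -2.56
vertex -1.633 -1.337 -2.209
endloop
endfacet
facet normal 0.867 0.150 0.476
outer loop
vertex -1.961 -2.18 -1.345
vertex -1.633 -1.337 -2.209
vertex -2.257 -0.975 -1.187
endloop
endfacet
facet normal -0.175 0.441 0.880
outer loop
vertex -3.09 -1.866 -0.906
vertex -2.257 -0.975 -1.187
vertex -3.46 -0.828 -1.5
endloop
endfacet
facet normal -0.588 -0.588 0.556
outer loop
vertex -2.98 -2.779 -1.755
vertex -3.09 -1.866 -0.906
vertex -3.907 -1.943 -1.851
endloop
endfacet
facet normal -0.012 -0.922 -0.388
outer loop
vertex -2.08 -2.452 -2.56
vertex -2.98 -2.779 -1.755
vertex -3.283 -2.305 -2.873
endloop
endfacet
facet normal 0.757 -0.100 -0.646
outer loop
vertex -1.633 -1.337 -2.209
vertex -2.08 -2.452 -2.56
vertex -2.45 -1.414 -3.154
endloop
endfacet
facet normal 0.656 0.743 0.137
outer loop
vertex -2.257 -0.975 -1.187
vertex -1.633 -1.337 -2.209
vertex -2.56 -0.501 -2.305
endloop
endfacet
facet normal -0.945 -0.061 -0.320
outer loop
vertex 2.079 0.616 -1.426
vertex 1.787 1.712 -0.771
vertex 2.521 1.628 -2.923
endloop
endfacet
facet normal 0.223 -0.837 -0.500
outer loop
vertex 4.393 1.748 -2.289
vertex 2.079 0.616 -1.426
vertex 2.521 1.628 -2.923
endloop
endfacet
facet normal -0.945 -0.061 -0.320
outer loop
vertex 2.521 1.628 -2.923
vertex 1.787 1.712 -0.771
vertex 2.229 2.724 -2.268
endloop
endfacet
facet normal 0.238 0.544 -0.805
outer loop
vertex 2.229 2.724 -2.268
vertex 4.393 1.748 -2.289
vertex 2.521 1.628 -2.923
endloop
endfacet
facet normal -0.238 -0.544 0.805
outer loop
vertex 2.079 0.616 -1.426
vertex 3.659 1.832 -0.137
vertex 1.787 1.712 -0.771
endloop
endfacet
facet normal 0.223 -0.837 -0.500
outer loop
vertex 3.951 0.736 -0.792
vertex 2.079 0.616 -1.426
vertex 4.393 1.748 -2.289
endloop
endfacet
facet normal -0.238 -0.544 0.805
outer loop
vertex 3.951 0.736 -0.792
vertex 3.659 1.832 -0.137
vertex 2.079 0.616 -1.426
endloop
endfacet
facet normal -0.223 0.837 0.500
outer loop
vertex 1.787 1.712 -0.771
vertex 3.659 1.832 -0.137
vertex 2.229 2.724 -2.268
endloop
endfacet
facet normal 0.238 0.544 -0.805
outer loop
vertex 4.101 2.844 -1.634
vertex 4.393 1.748 -2.289
vertex 2.229 2.724 -2.268
endloop
endfacet
facet normal -0.223 0.837 0.500
outer loop
vertex 2.229 2.724 -2.268
vertex 3.659 1.832 -0.137
vertex 4.101 2.844 -1.634
endloop
endfacet
facet normal 0.945 0.061 0.320
outer loop
vertex 4.101 2.844 -1.634
vertex 3.951 0.736 -0.792
vertex 4.393 1.748 -2.289
endloop
endfacet
facet normal 0.945 0.061 0.320
outer loop
vertex 3.659 1.832 -0.137
vertex 3.951 0.736 -0.792
vertex 4.101 2.844 -1.634
endloop
endfacet
facet normal -0.855 0.418 0.308
outer loop
vertex 3.68 -2.209 -0.246
vertex 3.779 -1.52 -0.907
vertex 2.612 -3.378 -1.626
endloop
endfacet
facet normal -0.104 -0.718 0.689
outer loop
vertex 3.801 -3.96 -2.053
vertex 3.68 -2.209 -0.246
vertex 2.612 -3.378 -1.626
endloop
endfacet
facet normal -0.855 0.419 0.306
outer loop
vertex 2.612 -3.378 -1.626
vertex 3.779 -1.52 -0.907
vertex 2.712 -2.69 -2.287
endloop
endfacet
facet normal -0.508 -0.557 -0.657
outer loop
vertex 2.712 -2.69 -2.287
vertex 3.801 -3.96 -2.053
vertex 2.612 -3.378 -1.626
endloop
endfacet
facet normal 0.508 0.557 0.657
outer loop
vertex 3.68 -2.209 -0.246
vertex 4.968 -2.102 -1.334
vertex 3.779 -1.52 -0.907
endloop
endfacet
facet normal -0.104 -0.718 0.689
outer loop
vertex 4.868 -2.79 -0.673
vertex 3.68 -2.209 -0.246
vertex 3.801 -3.96 -2.053
endloop
endfacet
facet normal 0.508 0.557 0.657
outer loop
vertex 4.868 -2.79 -0.673
vertex 4.968 -2.102 -1.334
vertex 3.68 -2.209 -0.246
endloop
endfacet
facet normal 0.104 0.718 -0.689
outer loop
vertex 3.779 -1.52 -0.907
vertex 4.968 -2.102 -1.334
vertex 2.712 -2.69 -2.287
endloop
endfacet
facet normal -0.508 -0.557 -0.657
outer loop
vertex 3.9 -3.271 -2.714
vertex 3.801 -3.96 -2.053
vertex 2.712 -2.69 -2.287
endloop
endfacet
facet normal 0.104 0.718 -0.688
outer loop
vertex 2.712 -2.69 -2.287
vertex 4.968 -2.102 -1.334
vertex 3.9 -3.271 -2.714
endloop
endfacet
facet normal 0.855 -0.418 -0.307
outer loop
vertex 3.9 -3.271 -2.714
vertex 4.868 -2.79 -0.673
vertex 3.801 -3.96 -2.053
endloop
endfacet
facet normal 0.855 -0.419 -0.307
outer loop
vertex 4.968 -2.102 -1.334
vertex 4.868 -2.79 -0.673
vertex 3.9 -3.271 -2.714
endloop
endfacet

endsolid


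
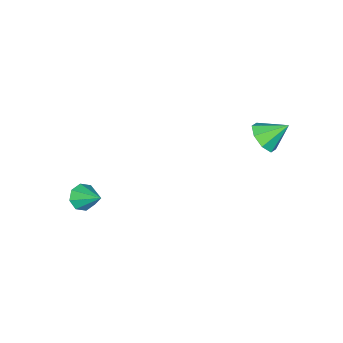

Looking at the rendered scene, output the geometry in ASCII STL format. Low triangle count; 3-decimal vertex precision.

solid 
facet normal 0.551 -0.545 -0.632
outer loop
vertex -2.196 2.073 3.181
vertex -2.88 2.075 2.582
vertex -2.164 2.613 2.743
endloop
endfacet
facet normal 0.444 0.548 0.709
outer loop
vertex -2.196 2.073 3.181
vertex -2.164 2.613 2.743
vertex -3.68 2.865 3.498
endloop
endfacet
facet normal 0.551 -0.544 -0.632
outer loop
vertex -2.164 2.613 2.743
vertex -2.88 2.075 2.582
vertex -2.552 2.839 2.21
endloop
endfacet
facet normal 0.261 0.942 0.210
outer loop
vertex -2.164 2.613 2.743
vertex -2.552 2.839 2.21
vertex -3.68 2.865 3.498
endloop
endfacet
facet normal 0.551 -0.544 -0.632
outer loop
vertex -2.552 2.839 2.21
vertex -2.88 2.075 2.582
vertex -3.133 2.617 1.895
endloop
endfacet
facet normal -0.238 0.944 -0.227
outer loop
vertex -2.552 2.839 2.21
vertex -3.133 2.617 1.895
vertex -3.68 2.865 3.498
endloop
endfacet
facet normal 0.551 -0.544 -0.632
outer loop
vertex -3.133 2.617 1.895
vertex -2.88 2.075 2.582
vertex -3.565 2.078 1.982
endloop
endfacet
facet normal -0.759 0.553 -0.344
outer loop
vertex -3.133 2.617 1.895
vertex -3.565 2.078 1.982
vertex -3.68 2.865 3.498
endloop
endfacet
facet normal 0.551 -0.544 -0.632
outer loop
vertex -3.565 2.078 1.982
vertex -2.88 2.075 2.582
vertex -3.596 1.538 2.42
endloop
endfacet
facet normal -0.997 -0.003 -0.074
outer loop
vertex -3.565 2.078 1.982
vertex -3.596 1.538 2.42
vertex -3.68 2.865 3.498
endloop
endfacet
facet normal 0.551 -0.544 -0.632
outer loop
vertex -3.596 1.538 2.42
vertex -2.88 2.075 2.582
vertex -3.208 1.312 2.953
endloop
endfacet
facet normal -0.814 -0.396 0.425
outer loop
vertex -3.596 1.538 2.42
vertex -3.208 1.312 2.953
vertex -3.68 2.865 3.498
endloop
endfacet
facet normal 0.552 -0.544 -0.632
outer loop
vertex -3.208 1.312 2.953
vertex -2.88 2.075 2.582
vertex -2.628 1.534 3.268
endloop
endfacet
facet normal -0.315 -0.398 0.861
outer loop
vertex -3.208 1.312 2.953
vertex -2.628 1.534 3.268
vertex -3.68 2.865 3.498
endloop
endfacet
facet normal 0.552 -0.544 -0.632
outer loop
vertex -2.628 1.534 3.268
vertex -2.88 2.075 2.582
vertex -2.196 2.073 3.181
endloop
endfacet
facet normal 0.205 -0.007 0.979
outer loop
vertex -2.628 1.534 3.268
vertex -2.196 2.073 3.181
vertex -3.68 2.865 3.498
endloop
endfacet
facet normal -0.046 -0.810 -0.585
outer loop
vertex 4.027 -3.34 -1.896
vertex 3.361 -3.528 -1.583
vertex 3.575 -3.109 -2.18
endloop
endfacet
facet normal 0.596 0.714 -0.367
outer loop
vertex 4.027 -3.34 -1.896
vertex 3.575 -3.109 -2.18
vertex 3.439 -2.192 -0.617
endloop
endfacet
facet normal -0.048 -0.809 -0.585
outer loop
vertex 3.575 -3.109 -2.18
vertex 3.361 -3.528 -1.583
vertex 2.997 -3.123 -2.113
endloop
endfacet
facet normal -0.080 0.857 -0.510
outer loop
vertex 3.575 -3.109 -2.18
vertex 2.997 -3.123 -2.113
vertex 3.439 -2.192 -0.617
endloop
endfacet
facet normal -0.047 -0.809 -0.586
outer loop
vertex 2.997 -3.123 -2.113
vertex 3.361 -3.528 -1.583
vertex 2.632 -3.374 -1.737
endloop
endfacet
facet normal -0.696 0.683 -0.220
outer loop
vertex 2.997 -3.123 -2.113
vertex 2.632 -3.374 -1.737
vertex 3.439 -2.192 -0.617
endloop
endfacet
facet normal -0.047 -0.810 -0.585
outer loop
vertex 2.632 -3.374 -1.737
vertex 3.361 -3.528 -1.583
vertex 2.694 -3.715 -1.27
endloop
endfacet
facet normal -0.895 0.295 0.334
outer loop
vertex 2.632 -3.374 -1.737
vertex 2.694 -3.715 -1.27
vertex 3.439 -2.192 -0.617
endloop
endfacet
facet normal -0.048 -0.809 -0.585
outer loop
vertex 2.694 -3.715 -1.27
vertex 3.361 -3.528 -1.583
vertex 3.146 -3.947 -0.986
endloop
endfacet
facet normal -0.559 -0.080 0.825
outer loop
vertex 2.694 -3.715 -1.27
vertex 3.146 -3.947 -0.986
vertex 3.439 -2.192 -0.617
endloop
endfacet
facet normal -0.047 -0.810 -0.585
outer loop
vertex 3.146 -3.947 -0.986
vertex 3.361 -3.528 -1.583
vertex 3.724 -3.933 -1.052
endloop
endfacet
facet normal 0.116 -0.223 0.968
outer loop
vertex 3.146 -3.947 -0.986
vertex 3.724 -3.933 -1.052
vertex 3.439 -2.192 -0.617
endloop
endfacet
facet normal -0.048 -0.810 -0.585
outer loop
vertex 3.724 -3.933 -1.052
vertex 3.361 -3.528 -1.583
vertex 4.089 -3.682 -1.429
endloop
endfacet
facet normal 0.734 -0.049 0.678
outer loop
vertex 3.724 -3.933 -1.052
vertex 4.089 -3.682 -1.429
vertex 3.439 -2.192 -0.617
endloop
endfacet
facet normal -0.047 -0.809 -0.586
outer loop
vertex 4.089 -3.682 -1.429
vertex 3.361 -3.528 -1.583
vertex 4.027 -3.34 -1.896
endloop
endfacet
facet normal 0.933 0.339 0.124
outer loop
vertex 4.089 -3.682 -1.429
vertex 4.027 -3.34 -1.896
vertex 3.439 -2.192 -0.617
endloop
endfacet

endsolid


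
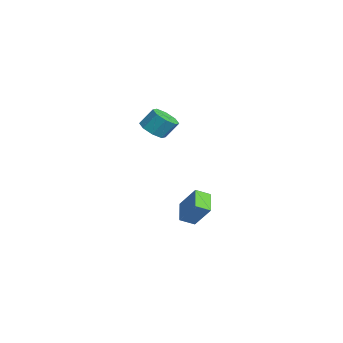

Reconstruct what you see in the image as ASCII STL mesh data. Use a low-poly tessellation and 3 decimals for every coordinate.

solid 
facet normal -0.872 0.195 0.449
outer loop
vertex 2.922 2.809 -2.444
vertex 2.902 3.555 -2.807
vertex 2.179 2.212 -3.628
endloop
endfacet
facet normal 0.023 -0.899 0.438
outer loop
vertex 3.278 1.965 -4.193
vertex 2.922 2.809 -2.444
vertex 2.179 2.212 -3.628
endloop
endfacet
facet normal -0.872 0.195 0.449
outer loop
vertex 2.179 2.212 -3.628
vertex 2.902 3.555 -2.807
vertex 2.159 2.958 -3.991
endloop
endfacet
facet normal -0.489 -0.392 -0.779
outer loop
vertex 2.159 2.958 -3.991
vertex 3.278 1.965 -4.193
vertex 2.179 2.212 -3.628
endloop
endfacet
facet normal 0.489 0.392 0.779
outer loop
vertex 2.922 2.809 -2.444
vertex 4.001 3.308 -3.372
vertex 2.902 3.555 -2.807
endloop
endfacet
facet normal 0.023 -0.899 0.438
outer loop
vertex 4.021 2.562 -3.009
vertex 2.922 2.809 -2.444
vertex 3.278 1.965 -4.193
endloop
endfacet
facet normal 0.489 0.392 0.779
outer loop
vertex 4.021 2.562 -3.009
vertex 4.001 3.308 -3.372
vertex 2.922 2.809 -2.444
endloop
endfacet
facet normal -0.023 0.899 -0.438
outer loop
vertex 2.902 3.555 -2.807
vertex 4.001 3.308 -3.372
vertex 2.159 2.958 -3.991
endloop
endfacet
facet normal -0.489 -0.392 -0.779
outer loop
vertex 3.258 2.711 -4.556
vertex 3.278 1.965 -4.193
vertex 2.159 2.958 -3.991
endloop
endfacet
facet normal -0.023 0.899 -0.438
outer loop
vertex 2.159 2.958 -3.991
vertex 4.001 3.308 -3.372
vertex 3.258 2.711 -4.556
endloop
endfacet
facet normal 0.872 -0.195 -0.449
outer loop
vertex 3.258 2.711 -4.556
vertex 4.021 2.562 -3.009
vertex 3.278 1.965 -4.193
endloop
endfacet
facet normal 0.872 -0.195 -0.449
outer loop
vertex 4.001 3.308 -3.372
vertex 4.021 2.562 -3.009
vertex 3.258 2.711 -4.556
endloop
endfacet
facet normal -0.094 -0.581 -0.808
outer loop
vertex 4.388 0.898 1.641
vertex 3.78 0.592 1.932
vertex 3.915 1.175 1.497
endloop
endfacet
facet normal 0.543 0.651 -0.531
outer loop
vertex 4.388 0.898 1.641
vertex 3.915 1.175 1.497
vertex 4.487 1.514 2.497
endloop
endfacet
facet normal 0.543 0.650 -0.531
outer loop
vertex 4.487 1.514 2.497
vertex 3.915 1.175 1.497
vertex 4.015 1.791 2.353
endloop
endfacet
facet normal 0.094 0.581 0.808
outer loop
vertex 4.487 1.514 2.497
vertex 4.015 1.791 2.353
vertex 3.88 1.208 2.788
endloop
endfacet
facet normal -0.093 -0.582 -0.808
outer loop
vertex 3.915 1.175 1.497
vertex 3.78 0.592 1.932
vertex 3.364 1.11 1.607
endloop
endfacet
facet normal -0.206 0.806 -0.556
outer loop
vertex 3.915 1.175 1.497
vertex 3.364 1.11 1.607
vertex 4.015 1.791 2.353
endloop
endfacet
facet normal -0.207 0.806 -0.555
outer loop
vertex 4.015 1.791 2.353
vertex 3.364 1.11 1.607
vertex 3.463 1.726 2.464
endloop
endfacet
facet normal 0.094 0.581 0.808
outer loop
vertex 4.015 1.791 2.353
vertex 3.463 1.726 2.464
vertex 3.88 1.208 2.788
endloop
endfacet
facet normal -0.094 -0.582 -0.808
outer loop
vertex 3.364 1.11 1.607
vertex 3.78 0.592 1.932
vertex 3.056 0.742 1.908
endloop
endfacet
facet normal -0.834 0.489 -0.255
outer loop
vertex 3.364 1.11 1.607
vertex 3.056 0.742 1.908
vertex 3.463 1.726 2.464
endloop
endfacet
facet normal -0.834 0.489 -0.255
outer loop
vertex 3.463 1.726 2.464
vertex 3.056 0.742 1.908
vertex 3.155 1.358 2.765
endloop
endfacet
facet normal 0.095 0.582 0.808
outer loop
vertex 3.463 1.726 2.464
vertex 3.155 1.358 2.765
vertex 3.88 1.208 2.788
endloop
endfacet
facet normal -0.094 -0.582 -0.808
outer loop
vertex 3.056 0.742 1.908
vertex 3.78 0.592 1.932
vertex 3.173 0.286 2.223
endloop
endfacet
facet normal -0.974 -0.115 0.195
outer loop
vertex 3.056 0.742 1.908
vertex 3.173 0.286 2.223
vertex 3.155 1.358 2.765
endloop
endfacet
facet normal -0.974 -0.115 0.196
outer loop
vertex 3.155 1.358 2.765
vertex 3.173 0.286 2.223
vertex 3.272 0.902 3.079
endloop
endfacet
facet normal 0.095 0.581 0.808
outer loop
vertex 3.155 1.358 2.765
vertex 3.272 0.902 3.079
vertex 3.88 1.208 2.788
endloop
endfacet
facet normal -0.094 -0.581 -0.808
outer loop
vertex 3.173 0.286 2.223
vertex 3.78 0.592 1.932
vertex 3.645 0.009 2.367
endloop
endfacet
facet normal -0.544 -0.650 0.531
outer loop
vertex 3.173 0.286 2.223
vertex 3.645 0.009 2.367
vertex 3.272 0.902 3.079
endloop
endfacet
facet normal -0.543 -0.650 0.531
outer loop
vertex 3.272 0.902 3.079
vertex 3.645 0.009 2.367
vertex 3.745 0.625 3.223
endloop
endfacet
facet normal 0.094 0.581 0.808
outer loop
vertex 3.272 0.902 3.079
vertex 3.745 0.625 3.223
vertex 3.88 1.208 2.788
endloop
endfacet
facet normal -0.094 -0.581 -0.808
outer loop
vertex 3.645 0.009 2.367
vertex 3.78 0.592 1.932
vertex 4.197 0.074 2.256
endloop
endfacet
facet normal 0.207 -0.805 0.555
outer loop
vertex 3.645 0.009 2.367
vertex 4.197 0.074 2.256
vertex 3.745 0.625 3.223
endloop
endfacet
facet normal 0.206 -0.806 0.555
outer loop
vertex 3.745 0.625 3.223
vertex 4.197 0.074 2.256
vertex 4.296 0.69 3.113
endloop
endfacet
facet normal 0.093 0.582 0.808
outer loop
vertex 3.745 0.625 3.223
vertex 4.296 0.69 3.113
vertex 3.88 1.208 2.788
endloop
endfacet
facet normal -0.095 -0.582 -0.808
outer loop
vertex 4.197 0.074 2.256
vertex 3.78 0.592 1.932
vertex 4.505 0.442 1.955
endloop
endfacet
facet normal 0.834 -0.489 0.255
outer loop
vertex 4.197 0.074 2.256
vertex 4.505 0.442 1.955
vertex 4.296 0.69 3.113
endloop
endfacet
facet normal 0.834 -0.489 0.255
outer loop
vertex 4.296 0.69 3.113
vertex 4.505 0.442 1.955
vertex 4.604 1.058 2.812
endloop
endfacet
facet normal 0.094 0.582 0.808
outer loop
vertex 4.296 0.69 3.113
vertex 4.604 1.058 2.812
vertex 3.88 1.208 2.788
endloop
endfacet
facet normal -0.095 -0.581 -0.808
outer loop
vertex 4.505 0.442 1.955
vertex 3.78 0.592 1.932
vertex 4.388 0.898 1.641
endloop
endfacet
facet normal 0.974 0.115 -0.195
outer loop
vertex 4.505 0.442 1.955
vertex 4.388 0.898 1.641
vertex 4.604 1.058 2.812
endloop
endfacet
facet normal 0.974 0.115 -0.195
outer loop
vertex 4.604 1.058 2.812
vertex 4.388 0.898 1.641
vertex 4.487 1.514 2.497
endloop
endfacet
facet normal 0.094 0.582 0.808
outer loop
vertex 4.604 1.058 2.812
vertex 4.487 1.514 2.497
vertex 3.88 1.208 2.788
endloop
endfacet

endsolid


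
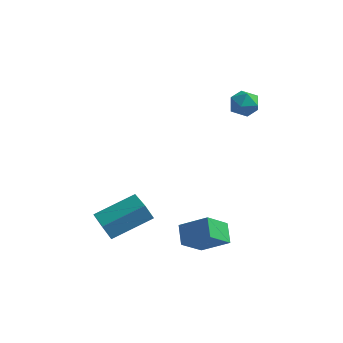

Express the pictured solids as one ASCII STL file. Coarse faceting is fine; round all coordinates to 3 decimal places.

solid 
facet normal -0.546 0.779 -0.307
outer loop
vertex -1.773 -2.907 -3.912
vertex -0.317 -1.572 -3.113
vertex -1.37 -2.911 -4.638
endloop
endfacet
facet normal -0.683 -0.626 -0.376
outer loop
vertex -0.323 -4.408 -4.047
vertex -1.773 -2.907 -3.912
vertex -1.37 -2.911 -4.638
endloop
endfacet
facet normal -0.546 0.779 -0.308
outer loop
vertex -1.37 -2.911 -4.638
vertex -0.317 -1.572 -3.113
vertex 0.085 -1.577 -3.839
endloop
endfacet
facet normal 0.485 -0.006 -0.874
outer loop
vertex 0.085 -1.577 -3.839
vertex -0.323 -4.408 -4.047
vertex -1.37 -2.911 -4.638
endloop
endfacet
facet normal -0.485 0.006 0.874
outer loop
vertex -1.773 -2.907 -3.912
vertex 0.73 -3.069 -2.522
vertex -0.317 -1.572 -3.113
endloop
endfacet
facet normal -0.684 -0.627 -0.374
outer loop
vertex -0.725 -4.403 -3.321
vertex -1.773 -2.907 -3.912
vertex -0.323 -4.408 -4.047
endloop
endfacet
facet normal -0.485 0.006 0.874
outer loop
vertex -0.725 -4.403 -3.321
vertex 0.73 -3.069 -2.522
vertex -1.773 -2.907 -3.912
endloop
endfacet
facet normal 0.684 0.626 0.374
outer loop
vertex -0.317 -1.572 -3.113
vertex 0.73 -3.069 -2.522
vertex 0.085 -1.577 -3.839
endloop
endfacet
facet normal 0.485 -0.006 -0.874
outer loop
vertex 1.133 -3.073 -3.248
vertex -0.323 -4.408 -4.047
vertex 0.085 -1.577 -3.839
endloop
endfacet
facet normal 0.683 0.627 0.376
outer loop
vertex 0.085 -1.577 -3.839
vertex 0.73 -3.069 -2.522
vertex 1.133 -3.073 -3.248
endloop
endfacet
facet normal 0.546 -0.779 0.308
outer loop
vertex 1.133 -3.073 -3.248
vertex -0.725 -4.403 -3.321
vertex -0.323 -4.408 -4.047
endloop
endfacet
facet normal 0.546 -0.779 0.307
outer loop
vertex 0.73 -3.069 -2.522
vertex -0.725 -4.403 -3.321
vertex 1.133 -3.073 -3.248
endloop
endfacet
facet normal -0.871 0.282 0.402
outer loop
vertex 3.061 1.587 1.785
vertex 3.186 1.112 2.389
vertex 3.436 1.848 2.415
endloop
endfacet
facet normal -0.587 0.810 0.014
outer loop
vertex 3.061 1.587 1.785
vertex 3.436 1.848 2.415
vertex 3.687 2.042 1.704
endloop
endfacet
facet normal -0.499 0.570 -0.653
outer loop
vertex 3.061 1.587 1.785
vertex 3.687 2.042 1.704
vertex 3.592 1.426 1.239
endloop
endfacet
facet normal -0.728 -0.106 -0.677
outer loop
vertex 3.061 1.587 1.785
vertex 3.592 1.426 1.239
vertex 3.282 0.851 1.662
endloop
endfacet
facet normal -0.959 -0.284 -0.025
outer loop
vertex 3.061 1.587 1.785
vertex 3.282 0.851 1.662
vertex 3.186 1.112 2.389
endloop
endfacet
facet normal 0.057 0.958 0.281
outer loop
vertex 3.687 2.042 1.704
vertex 3.436 1.848 2.415
vertex 4.198 1.849 2.258
endloop
endfacet
facet normal -0.402 0.105 0.909
outer loop
vertex 3.436 1.848 2.415
vertex 3.186 1.112 2.389
vertex 3.888 1.274 2.681
endloop
endfacet
facet normal -0.544 -0.810 0.219
outer loop
vertex 3.186 1.112 2.389
vertex 3.282 0.851 1.662
vertex 3.793 0.658 2.216
endloop
endfacet
facet normal -0.171 -0.522 -0.835
outer loop
vertex 3.282 0.851 1.662
vertex 3.592 1.426 1.239
vertex 4.044 0.852 1.505
endloop
endfacet
facet normal 0.200 0.571 -0.797
outer loop
vertex 3.592 1.426 1.239
vertex 3.687 2.042 1.704
vertex 4.294 1.588 1.531
endloop
endfacet
facet normal 0.728 0.106 0.677
outer loop
vertex 4.419 1.113 2.135
vertex 4.198 1.849 2.258
vertex 3.888 1.274 2.681
endloop
endfacet
facet normal 0.499 -0.570 0.653
outer loop
vertex 4.419 1.113 2.135
vertex 3.888 1.274 2.681
vertex 3.793 0.658 2.216
endloop
endfacet
facet normal 0.587 -0.810 -0.014
outer loop
vertex 4.419 1.113 2.135
vertex 3.793 0.658 2.216
vertex 4.044 0.852 1.505
endloop
endfacet
facet normal 0.871 -0.282 -0.402
outer loop
vertex 4.419 1.113 2.135
vertex 4.044 0.852 1.505
vertex 4.294 1.588 1.531
endloop
endfacet
facet normal 0.959 0.284 0.025
outer loop
vertex 4.419 1.113 2.135
vertex 4.294 1.588 1.531
vertex 4.198 1.849 2.258
endloop
endfacet
facet normal 0.171 0.522 0.835
outer loop
vertex 3.888 1.274 2.681
vertex 4.198 1.849 2.258
vertex 3.436 1.848 2.415
endloop
endfacet
facet normal -0.200 -0.571 0.797
outer loop
vertex 3.793 0.658 2.216
vertex 3.888 1.274 2.681
vertex 3.186 1.112 2.389
endloop
endfacet
facet normal -0.057 -0.958 -0.281
outer loop
vertex 4.044 0.852 1.505
vertex 3.793 0.658 2.216
vertex 3.282 0.851 1.662
endloop
endfacet
facet normal 0.402 -0.105 -0.909
outer loop
vertex 4.294 1.588 1.531
vertex 4.044 0.852 1.505
vertex 3.592 1.426 1.239
endloop
endfacet
facet normal 0.544 0.810 -0.219
outer loop
vertex 4.198 1.849 2.258
vertex 4.294 1.588 1.531
vertex 3.687 2.042 1.704
endloop
endfacet
facet normal -0.381 -0.657 0.650
outer loop
vertex 3.852 -3.84 -1.896
vertex 2.579 -3.902 -2.705
vertex 4.253 -4.637 -2.466
endloop
endfacet
facet normal 0.843 0.041 0.536
outer loop
vertex 4.821 -3.658 -3.435
vertex 3.852 -3.84 -1.896
vertex 4.253 -4.637 -2.466
endloop
endfacet
facet normal -0.381 -0.657 0.650
outer loop
vertex 4.253 -4.637 -2.466
vertex 2.579 -3.902 -2.705
vertex 2.98 -4.699 -3.275
endloop
endfacet
facet normal 0.379 -0.753 -0.538
outer loop
vertex 2.98 -4.699 -3.275
vertex 4.821 -3.658 -3.435
vertex 4.253 -4.637 -2.466
endloop
endfacet
facet normal -0.379 0.753 0.538
outer loop
vertex 3.852 -3.84 -1.896
vertex 3.147 -2.923 -3.674
vertex 2.579 -3.902 -2.705
endloop
endfacet
facet normal 0.843 0.041 0.536
outer loop
vertex 4.42 -2.861 -2.865
vertex 3.852 -3.84 -1.896
vertex 4.821 -3.658 -3.435
endloop
endfacet
facet normal -0.379 0.753 0.538
outer loop
vertex 4.42 -2.861 -2.865
vertex 3.147 -2.923 -3.674
vertex 3.852 -3.84 -1.896
endloop
endfacet
facet normal -0.843 -0.041 -0.536
outer loop
vertex 2.579 -3.902 -2.705
vertex 3.147 -2.923 -3.674
vertex 2.98 -4.699 -3.275
endloop
endfacet
facet normal 0.379 -0.753 -0.538
outer loop
vertex 3.548 -3.72 -4.244
vertex 4.821 -3.658 -3.435
vertex 2.98 -4.699 -3.275
endloop
endfacet
facet normal -0.843 -0.041 -0.536
outer loop
vertex 2.98 -4.699 -3.275
vertex 3.147 -2.923 -3.674
vertex 3.548 -3.72 -4.244
endloop
endfacet
facet normal 0.381 0.657 -0.650
outer loop
vertex 3.548 -3.72 -4.244
vertex 4.42 -2.861 -2.865
vertex 4.821 -3.658 -3.435
endloop
endfacet
facet normal 0.381 0.657 -0.650
outer loop
vertex 3.147 -2.923 -3.674
vertex 4.42 -2.861 -2.865
vertex 3.548 -3.72 -4.244
endloop
endfacet

endsolid


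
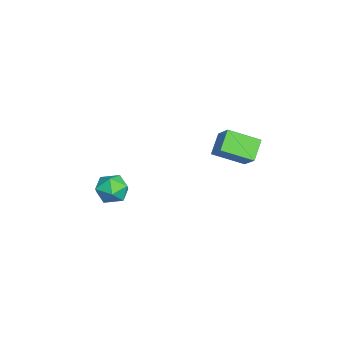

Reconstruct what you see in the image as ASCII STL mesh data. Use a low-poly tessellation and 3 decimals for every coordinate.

solid 
facet normal -0.744 0.250 0.619
outer loop
vertex 0.14 2.03 1.748
vertex 0.085 3.228 1.198
vertex -0.527 1.694 1.082
endloop
endfacet
facet normal 0.042 -0.908 0.416
outer loop
vertex 0.195 1.452 0.482
vertex 0.14 2.03 1.748
vertex -0.527 1.694 1.082
endloop
endfacet
facet normal -0.744 0.250 0.620
outer loop
vertex -0.527 1.694 1.082
vertex 0.085 3.228 1.198
vertex -0.582 2.893 0.533
endloop
endfacet
facet normal -0.666 -0.336 -0.666
outer loop
vertex -0.582 2.893 0.533
vertex 0.195 1.452 0.482
vertex -0.527 1.694 1.082
endloop
endfacet
facet normal 0.666 0.336 0.666
outer loop
vertex 0.14 2.03 1.748
vertex 0.807 2.986 0.598
vertex 0.085 3.228 1.198
endloop
endfacet
facet normal 0.041 -0.908 0.416
outer loop
vertex 0.862 1.787 1.147
vertex 0.14 2.03 1.748
vertex 0.195 1.452 0.482
endloop
endfacet
facet normal 0.667 0.335 0.666
outer loop
vertex 0.862 1.787 1.147
vertex 0.807 2.986 0.598
vertex 0.14 2.03 1.748
endloop
endfacet
facet normal -0.041 0.908 -0.416
outer loop
vertex 0.085 3.228 1.198
vertex 0.807 2.986 0.598
vertex -0.582 2.893 0.533
endloop
endfacet
facet normal -0.667 -0.336 -0.665
outer loop
vertex 0.14 2.65 -0.068
vertex 0.195 1.452 0.482
vertex -0.582 2.893 0.533
endloop
endfacet
facet normal -0.041 0.908 -0.417
outer loop
vertex -0.582 2.893 0.533
vertex 0.807 2.986 0.598
vertex 0.14 2.65 -0.068
endloop
endfacet
facet normal 0.744 -0.250 -0.620
outer loop
vertex 0.14 2.65 -0.068
vertex 0.862 1.787 1.147
vertex 0.195 1.452 0.482
endloop
endfacet
facet normal 0.744 -0.250 -0.620
outer loop
vertex 0.807 2.986 0.598
vertex 0.862 1.787 1.147
vertex 0.14 2.65 -0.068
endloop
endfacet
facet normal -0.356 0.871 0.338
outer loop
vertex -2.723 -1.713 -3.599
vertex -2.872 -2.03 -2.94
vertex -2.208 -1.712 -3.059
endloop
endfacet
facet normal 0.155 0.976 -0.150
outer loop
vertex -2.723 -1.713 -3.599
vertex -2.208 -1.712 -3.059
vertex -2.008 -1.852 -3.765
endloop
endfacet
facet normal -0.048 0.655 -0.754
outer loop
vertex -2.723 -1.713 -3.599
vertex -2.008 -1.852 -3.765
vertex -2.55 -2.256 -4.082
endloop
endfacet
facet normal -0.683 0.351 -0.640
outer loop
vertex -2.723 -1.713 -3.599
vertex -2.55 -2.256 -4.082
vertex -3.084 -2.366 -3.572
endloop
endfacet
facet normal -0.874 0.485 0.036
outer loop
vertex -2.723 -1.713 -3.599
vertex -3.084 -2.366 -3.572
vertex -2.872 -2.03 -2.94
endloop
endfacet
facet normal 0.749 0.657 0.082
outer loop
vertex -2.008 -1.852 -3.765
vertex -2.208 -1.712 -3.059
vertex -1.716 -2.254 -3.208
endloop
endfacet
facet normal -0.077 0.487 0.870
outer loop
vertex -2.208 -1.712 -3.059
vertex -2.872 -2.03 -2.94
vertex -2.25 -2.364 -2.698
endloop
endfacet
facet normal -0.915 -0.138 0.380
outer loop
vertex -2.872 -2.03 -2.94
vertex -3.084 -2.366 -3.572
vertex -2.792 -2.768 -3.015
endloop
endfacet
facet normal -0.606 -0.355 -0.712
outer loop
vertex -3.084 -2.366 -3.572
vertex -2.55 -2.256 -4.082
vertex -2.592 -2.908 -3.721
endloop
endfacet
facet normal 0.422 0.137 -0.896
outer loop
vertex -2.55 -2.256 -4.082
vertex -2.008 -1.852 -3.765
vertex -1.928 -2.59 -3.84
endloop
endfacet
facet normal 0.683 -0.351 0.640
outer loop
vertex -2.077 -2.907 -3.181
vertex -1.716 -2.254 -3.208
vertex -2.25 -2.364 -2.698
endloop
endfacet
facet normal 0.048 -0.655 0.754
outer loop
vertex -2.077 -2.907 -3.181
vertex -2.25 -2.364 -2.698
vertex -2.792 -2.768 -3.015
endloop
endfacet
facet normal -0.155 -0.976 0.150
outer loop
vertex -2.077 -2.907 -3.181
vertex -2.792 -2.768 -3.015
vertex -2.592 -2.908 -3.721
endloop
endfacet
facet normal 0.356 -0.871 -0.338
outer loop
vertex -2.077 -2.907 -3.181
vertex -2.592 -2.908 -3.721
vertex -1.928 -2.59 -3.84
endloop
endfacet
facet normal 0.874 -0.485 -0.036
outer loop
vertex -2.077 -2.907 -3.181
vertex -1.928 -2.59 -3.84
vertex -1.716 -2.254 -3.208
endloop
endfacet
facet normal 0.606 0.355 0.712
outer loop
vertex -2.25 -2.364 -2.698
vertex -1.716 -2.254 -3.208
vertex -2.208 -1.712 -3.059
endloop
endfacet
facet normal -0.422 -0.137 0.896
outer loop
vertex -2.792 -2.768 -3.015
vertex -2.25 -2.364 -2.698
vertex -2.872 -2.03 -2.94
endloop
endfacet
facet normal -0.749 -0.657 -0.082
outer loop
vertex -2.592 -2.908 -3.721
vertex -2.792 -2.768 -3.015
vertex -3.084 -2.366 -3.572
endloop
endfacet
facet normal 0.077 -0.487 -0.870
outer loop
vertex -1.928 -2.59 -3.84
vertex -2.592 -2.908 -3.721
vertex -2.55 -2.256 -4.082
endloop
endfacet
facet normal 0.915 0.138 -0.380
outer loop
vertex -1.716 -2.254 -3.208
vertex -1.928 -2.59 -3.84
vertex -2.008 -1.852 -3.765
endloop
endfacet

endsolid


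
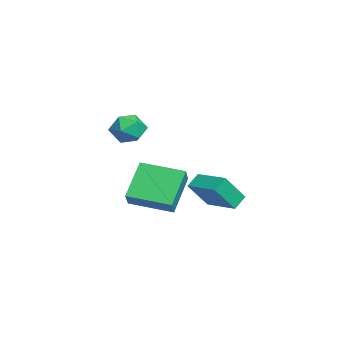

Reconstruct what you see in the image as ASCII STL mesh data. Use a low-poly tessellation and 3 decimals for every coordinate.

solid 
facet normal -0.498 0.762 -0.414
outer loop
vertex -1.502 -3.517 -0.615
vertex -2.179 -3.604 0.04
vertex -1.439 -3.035 0.197
endloop
endfacet
facet normal 0.204 0.835 -0.511
outer loop
vertex -1.502 -3.517 -0.615
vertex -1.439 -3.035 0.197
vertex -0.67 -3.447 -0.169
endloop
endfacet
facet normal 0.439 0.259 -0.860
outer loop
vertex -1.502 -3.517 -0.615
vertex -0.67 -3.447 -0.169
vertex -0.934 -4.271 -0.552
endloop
endfacet
facet normal -0.119 -0.171 -0.978
outer loop
vertex -1.502 -3.517 -0.615
vertex -0.934 -4.271 -0.552
vertex -1.867 -4.368 -0.422
endloop
endfacet
facet normal -0.698 0.140 -0.703
outer loop
vertex -1.502 -3.517 -0.615
vertex -1.867 -4.368 -0.422
vertex -2.179 -3.604 0.04
endloop
endfacet
facet normal 0.516 0.846 0.131
outer loop
vertex -0.67 -3.447 -0.169
vertex -1.439 -3.035 0.197
vertex -0.833 -3.492 0.762
endloop
endfacet
facet normal -0.621 0.729 0.288
outer loop
vertex -1.439 -3.035 0.197
vertex -2.179 -3.604 0.04
vertex -1.766 -3.589 0.892
endloop
endfacet
facet normal -0.944 -0.277 -0.179
outer loop
vertex -2.179 -3.604 0.04
vertex -1.867 -4.368 -0.422
vertex -2.03 -4.413 0.509
endloop
endfacet
facet normal -0.006 -0.781 -0.625
outer loop
vertex -1.867 -4.368 -0.422
vertex -0.934 -4.271 -0.552
vertex -1.261 -4.825 0.143
endloop
endfacet
facet normal 0.897 -0.086 -0.433
outer loop
vertex -0.934 -4.271 -0.552
vertex -0.67 -3.447 -0.169
vertex -0.521 -4.256 0.3
endloop
endfacet
facet normal 0.119 0.171 0.978
outer loop
vertex -1.198 -4.343 0.955
vertex -0.833 -3.492 0.762
vertex -1.766 -3.589 0.892
endloop
endfacet
facet normal -0.439 -0.259 0.860
outer loop
vertex -1.198 -4.343 0.955
vertex -1.766 -3.589 0.892
vertex -2.03 -4.413 0.509
endloop
endfacet
facet normal -0.204 -0.835 0.511
outer loop
vertex -1.198 -4.343 0.955
vertex -2.03 -4.413 0.509
vertex -1.261 -4.825 0.143
endloop
endfacet
facet normal 0.498 -0.762 0.414
outer loop
vertex -1.198 -4.343 0.955
vertex -1.261 -4.825 0.143
vertex -0.521 -4.256 0.3
endloop
endfacet
facet normal 0.698 -0.140 0.703
outer loop
vertex -1.198 -4.343 0.955
vertex -0.521 -4.256 0.3
vertex -0.833 -3.492 0.762
endloop
endfacet
facet normal 0.006 0.781 0.625
outer loop
vertex -1.766 -3.589 0.892
vertex -0.833 -3.492 0.762
vertex -1.439 -3.035 0.197
endloop
endfacet
facet normal -0.897 0.086 0.433
outer loop
vertex -2.03 -4.413 0.509
vertex -1.766 -3.589 0.892
vertex -2.179 -3.604 0.04
endloop
endfacet
facet normal -0.516 -0.846 -0.131
outer loop
vertex -1.261 -4.825 0.143
vertex -2.03 -4.413 0.509
vertex -1.867 -4.368 -0.422
endloop
endfacet
facet normal 0.621 -0.729 -0.288
outer loop
vertex -0.521 -4.256 0.3
vertex -1.261 -4.825 0.143
vertex -0.934 -4.271 -0.552
endloop
endfacet
facet normal 0.944 0.277 0.179
outer loop
vertex -0.833 -3.492 0.762
vertex -0.521 -4.256 0.3
vertex -0.67 -3.447 -0.169
endloop
endfacet
facet normal -0.616 0.310 0.724
outer loop
vertex 3.298 -3.467 -0.297
vertex 3.887 -1.531 -0.626
vertex 2.505 -3.349 -1.022
endloop
endfacet
facet normal -0.287 -0.944 0.161
outer loop
vertex 3.773 -3.989 -2.514
vertex 3.298 -3.467 -0.297
vertex 2.505 -3.349 -1.022
endloop
endfacet
facet normal -0.616 0.310 0.724
outer loop
vertex 2.505 -3.349 -1.022
vertex 3.887 -1.531 -0.626
vertex 3.094 -1.413 -1.351
endloop
endfacet
facet normal -0.734 0.109 -0.671
outer loop
vertex 3.094 -1.413 -1.351
vertex 3.773 -3.989 -2.514
vertex 2.505 -3.349 -1.022
endloop
endfacet
facet normal 0.734 -0.109 0.671
outer loop
vertex 3.298 -3.467 -0.297
vertex 5.155 -2.171 -2.118
vertex 3.887 -1.531 -0.626
endloop
endfacet
facet normal -0.287 -0.944 0.161
outer loop
vertex 4.566 -4.107 -1.789
vertex 3.298 -3.467 -0.297
vertex 3.773 -3.989 -2.514
endloop
endfacet
facet normal 0.734 -0.109 0.671
outer loop
vertex 4.566 -4.107 -1.789
vertex 5.155 -2.171 -2.118
vertex 3.298 -3.467 -0.297
endloop
endfacet
facet normal 0.287 0.944 -0.161
outer loop
vertex 3.887 -1.531 -0.626
vertex 5.155 -2.171 -2.118
vertex 3.094 -1.413 -1.351
endloop
endfacet
facet normal -0.734 0.109 -0.671
outer loop
vertex 4.362 -2.053 -2.843
vertex 3.773 -3.989 -2.514
vertex 3.094 -1.413 -1.351
endloop
endfacet
facet normal 0.287 0.944 -0.161
outer loop
vertex 3.094 -1.413 -1.351
vertex 5.155 -2.171 -2.118
vertex 4.362 -2.053 -2.843
endloop
endfacet
facet normal 0.616 -0.310 -0.724
outer loop
vertex 4.362 -2.053 -2.843
vertex 4.566 -4.107 -1.789
vertex 3.773 -3.989 -2.514
endloop
endfacet
facet normal 0.616 -0.310 -0.724
outer loop
vertex 5.155 -2.171 -2.118
vertex 4.566 -4.107 -1.789
vertex 4.362 -2.053 -2.843
endloop
endfacet
facet normal -0.571 0.553 0.607
outer loop
vertex 1.803 -0.921 -1.558
vertex 3.131 0.194 -1.324
vertex 1.278 -0.019 -2.874
endloop
endfacet
facet normal -0.759 -0.637 -0.134
outer loop
vertex 1.769 -0.494 -3.396
vertex 1.803 -0.921 -1.558
vertex 1.278 -0.019 -2.874
endloop
endfacet
facet normal -0.571 0.553 0.607
outer loop
vertex 1.278 -0.019 -2.874
vertex 3.131 0.194 -1.324
vertex 2.606 1.096 -2.64
endloop
endfacet
facet normal -0.313 0.537 -0.783
outer loop
vertex 2.606 1.096 -2.64
vertex 1.769 -0.494 -3.396
vertex 1.278 -0.019 -2.874
endloop
endfacet
facet normal 0.313 -0.537 0.783
outer loop
vertex 1.803 -0.921 -1.558
vertex 3.622 -0.281 -1.846
vertex 3.131 0.194 -1.324
endloop
endfacet
facet normal -0.759 -0.637 -0.134
outer loop
vertex 2.294 -1.396 -2.08
vertex 1.803 -0.921 -1.558
vertex 1.769 -0.494 -3.396
endloop
endfacet
facet normal 0.313 -0.537 0.783
outer loop
vertex 2.294 -1.396 -2.08
vertex 3.622 -0.281 -1.846
vertex 1.803 -0.921 -1.558
endloop
endfacet
facet normal 0.759 0.637 0.134
outer loop
vertex 3.131 0.194 -1.324
vertex 3.622 -0.281 -1.846
vertex 2.606 1.096 -2.64
endloop
endfacet
facet normal -0.313 0.537 -0.783
outer loop
vertex 3.097 0.621 -3.162
vertex 1.769 -0.494 -3.396
vertex 2.606 1.096 -2.64
endloop
endfacet
facet normal 0.759 0.637 0.134
outer loop
vertex 2.606 1.096 -2.64
vertex 3.622 -0.281 -1.846
vertex 3.097 0.621 -3.162
endloop
endfacet
facet normal 0.571 -0.553 -0.607
outer loop
vertex 3.097 0.621 -3.162
vertex 2.294 -1.396 -2.08
vertex 1.769 -0.494 -3.396
endloop
endfacet
facet normal 0.571 -0.553 -0.607
outer loop
vertex 3.622 -0.281 -1.846
vertex 2.294 -1.396 -2.08
vertex 3.097 0.621 -3.162
endloop
endfacet

endsolid
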